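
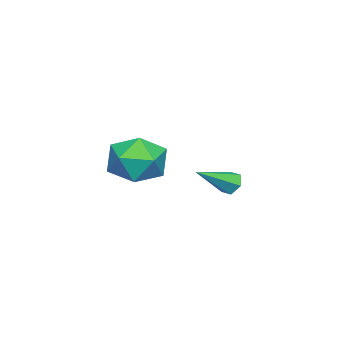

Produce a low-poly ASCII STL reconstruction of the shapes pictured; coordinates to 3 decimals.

solid 
facet normal -0.723 0.488 -0.489
outer loop
vertex -2.365 -0.103 -0.787
vertex -2.744 -0.248 -0.372
vertex -2.44 0.245 -0.329
endloop
endfacet
facet normal 0.848 0.480 -0.226
outer loop
vertex -2.365 -0.103 -0.787
vertex -2.44 0.245 -0.329
vertex -1.436 -1.132 0.512
endloop
endfacet
facet normal -0.723 0.488 -0.489
outer loop
vertex -2.44 0.245 -0.329
vertex -2.744 -0.248 -0.372
vertex -2.819 0.1 0.086
endloop
endfacet
facet normal 0.412 0.675 0.612
outer loop
vertex -2.44 0.245 -0.329
vertex -2.819 0.1 0.086
vertex -1.436 -1.132 0.512
endloop
endfacet
facet normal -0.722 0.489 -0.490
outer loop
vertex -2.819 0.1 0.086
vertex -2.744 -0.248 -0.372
vertex -3.122 -0.392 0.042
endloop
endfacet
facet normal -0.242 0.063 0.968
outer loop
vertex -2.819 0.1 0.086
vertex -3.122 -0.392 0.042
vertex -1.436 -1.132 0.512
endloop
endfacet
facet normal -0.722 0.490 -0.489
outer loop
vertex -3.122 -0.392 0.042
vertex -2.744 -0.248 -0.372
vertex -3.048 -0.74 -0.416
endloop
endfacet
facet normal -0.461 -0.741 0.488
outer loop
vertex -3.122 -0.392 0.042
vertex -3.048 -0.74 -0.416
vertex -1.436 -1.132 0.512
endloop
endfacet
facet normal -0.722 0.490 -0.488
outer loop
vertex -3.048 -0.74 -0.416
vertex -2.744 -0.248 -0.372
vertex -2.669 -0.595 -0.831
endloop
endfacet
facet normal -0.026 -0.936 -0.351
outer loop
vertex -3.048 -0.74 -0.416
vertex -2.669 -0.595 -0.831
vertex -1.436 -1.132 0.512
endloop
endfacet
facet normal -0.722 0.490 -0.488
outer loop
vertex -2.669 -0.595 -0.831
vertex -2.744 -0.248 -0.372
vertex -2.365 -0.103 -0.787
endloop
endfacet
facet normal 0.628 -0.325 -0.707
outer loop
vertex -2.669 -0.595 -0.831
vertex -2.365 -0.103 -0.787
vertex -1.436 -1.132 0.512
endloop
endfacet
facet normal -0.919 0.288 0.270
outer loop
vertex 0.735 -1.804 1.615
vertex 0.909 -2.278 2.714
vertex 1.207 -1.126 2.498
endloop
endfacet
facet normal -0.644 0.733 -0.218
outer loop
vertex 0.735 -1.804 1.615
vertex 1.207 -1.126 2.498
vertex 1.66 -1.061 1.379
endloop
endfacet
facet normal -0.486 0.351 -0.800
outer loop
vertex 0.735 -1.804 1.615
vertex 1.66 -1.061 1.379
vertex 1.64 -2.173 0.903
endloop
endfacet
facet normal -0.663 -0.329 -0.672
outer loop
vertex 0.735 -1.804 1.615
vertex 1.64 -2.173 0.903
vertex 1.176 -2.924 1.728
endloop
endfacet
facet normal -0.930 -0.367 -0.011
outer loop
vertex 0.735 -1.804 1.615
vertex 1.176 -2.924 1.728
vertex 0.909 -2.278 2.714
endloop
endfacet
facet normal -0.036 0.998 0.044
outer loop
vertex 1.66 -1.061 1.379
vertex 1.207 -1.126 2.498
vertex 2.404 -1.076 2.332
endloop
endfacet
facet normal -0.480 0.280 0.832
outer loop
vertex 1.207 -1.126 2.498
vertex 0.909 -2.278 2.714
vertex 1.94 -1.827 3.157
endloop
endfacet
facet normal -0.498 -0.781 0.377
outer loop
vertex 0.909 -2.278 2.714
vertex 1.176 -2.924 1.728
vertex 1.92 -2.939 2.681
endloop
endfacet
facet normal -0.066 -0.719 -0.692
outer loop
vertex 1.176 -2.924 1.728
vertex 1.64 -2.173 0.903
vertex 2.373 -2.874 1.562
endloop
endfacet
facet normal 0.220 0.381 -0.898
outer loop
vertex 1.64 -2.173 0.903
vertex 1.66 -1.061 1.379
vertex 2.671 -1.722 1.346
endloop
endfacet
facet normal 0.663 0.329 0.672
outer loop
vertex 2.845 -2.196 2.445
vertex 2.404 -1.076 2.332
vertex 1.94 -1.827 3.157
endloop
endfacet
facet normal 0.486 -0.351 0.800
outer loop
vertex 2.845 -2.196 2.445
vertex 1.94 -1.827 3.157
vertex 1.92 -2.939 2.681
endloop
endfacet
facet normal 0.644 -0.733 0.218
outer loop
vertex 2.845 -2.196 2.445
vertex 1.92 -2.939 2.681
vertex 2.373 -2.874 1.562
endloop
endfacet
facet normal 0.919 -0.288 -0.270
outer loop
vertex 2.845 -2.196 2.445
vertex 2.373 -2.874 1.562
vertex 2.671 -1.722 1.346
endloop
endfacet
facet normal 0.930 0.367 0.011
outer loop
vertex 2.845 -2.196 2.445
vertex 2.671 -1.722 1.346
vertex 2.404 -1.076 2.332
endloop
endfacet
facet normal 0.066 0.719 0.692
outer loop
vertex 1.94 -1.827 3.157
vertex 2.404 -1.076 2.332
vertex 1.207 -1.126 2.498
endloop
endfacet
facet normal -0.220 -0.381 0.898
outer loop
vertex 1.92 -2.939 2.681
vertex 1.94 -1.827 3.157
vertex 0.909 -2.278 2.714
endloop
endfacet
facet normal 0.036 -0.998 -0.044
outer loop
vertex 2.373 -2.874 1.562
vertex 1.92 -2.939 2.681
vertex 1.176 -2.924 1.728
endloop
endfacet
facet normal 0.480 -0.280 -0.832
outer loop
vertex 2.671 -1.722 1.346
vertex 2.373 -2.874 1.562
vertex 1.64 -2.173 0.903
endloop
endfacet
facet normal 0.498 0.781 -0.377
outer loop
vertex 2.404 -1.076 2.332
vertex 2.671 -1.722 1.346
vertex 1.66 -1.061 1.379
endloop
endfacet

endsolid


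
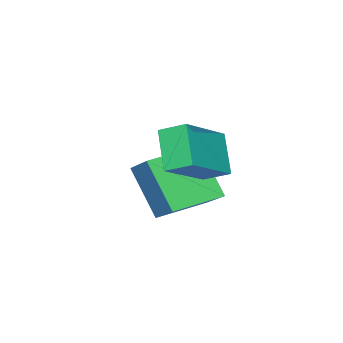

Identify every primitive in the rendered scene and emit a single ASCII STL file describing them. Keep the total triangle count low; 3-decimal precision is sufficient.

solid 
facet normal -0.401 -0.471 0.786
outer loop
vertex 0.441 2.753 4.069
vertex -1.446 2.678 3.062
vertex 0.681 1.907 3.684
endloop
endfacet
facet normal 0.881 0.036 0.471
outer loop
vertex 1.306 2.642 2.458
vertex 0.441 2.753 4.069
vertex 0.681 1.907 3.684
endloop
endfacet
facet normal -0.401 -0.471 0.786
outer loop
vertex 0.681 1.907 3.684
vertex -1.446 2.678 3.062
vertex -1.206 1.832 2.677
endloop
endfacet
facet normal 0.249 -0.881 -0.401
outer loop
vertex -1.206 1.832 2.677
vertex 1.306 2.642 2.458
vertex 0.681 1.907 3.684
endloop
endfacet
facet normal -0.249 0.881 0.401
outer loop
vertex 0.441 2.753 4.069
vertex -0.821 3.413 1.836
vertex -1.446 2.678 3.062
endloop
endfacet
facet normal 0.881 0.036 0.471
outer loop
vertex 1.066 3.488 2.843
vertex 0.441 2.753 4.069
vertex 1.306 2.642 2.458
endloop
endfacet
facet normal -0.249 0.881 0.401
outer loop
vertex 1.066 3.488 2.843
vertex -0.821 3.413 1.836
vertex 0.441 2.753 4.069
endloop
endfacet
facet normal -0.881 -0.036 -0.471
outer loop
vertex -1.446 2.678 3.062
vertex -0.821 3.413 1.836
vertex -1.206 1.832 2.677
endloop
endfacet
facet normal 0.249 -0.881 -0.401
outer loop
vertex -0.581 2.567 1.451
vertex 1.306 2.642 2.458
vertex -1.206 1.832 2.677
endloop
endfacet
facet normal -0.881 -0.036 -0.471
outer loop
vertex -1.206 1.832 2.677
vertex -0.821 3.413 1.836
vertex -0.581 2.567 1.451
endloop
endfacet
facet normal 0.401 0.471 -0.786
outer loop
vertex -0.581 2.567 1.451
vertex 1.066 3.488 2.843
vertex 1.306 2.642 2.458
endloop
endfacet
facet normal 0.401 0.471 -0.786
outer loop
vertex -0.821 3.413 1.836
vertex 1.066 3.488 2.843
vertex -0.581 2.567 1.451
endloop
endfacet
facet normal -0.930 0.345 0.128
outer loop
vertex -2.877 -0.074 1.056
vertex -2.374 0.997 1.822
vertex -2.686 1.083 -0.686
endloop
endfacet
facet normal -0.357 -0.760 -0.544
outer loop
vertex -0.966 0.443 -0.922
vertex -2.877 -0.074 1.056
vertex -2.686 1.083 -0.686
endloop
endfacet
facet normal -0.930 0.345 0.128
outer loop
vertex -2.686 1.083 -0.686
vertex -2.374 0.997 1.822
vertex -2.183 2.154 0.08
endloop
endfacet
facet normal 0.091 0.551 -0.830
outer loop
vertex -2.183 2.154 0.08
vertex -0.966 0.443 -0.922
vertex -2.686 1.083 -0.686
endloop
endfacet
facet normal -0.091 -0.551 0.830
outer loop
vertex -2.877 -0.074 1.056
vertex -0.654 0.357 1.586
vertex -2.374 0.997 1.822
endloop
endfacet
facet normal -0.357 -0.760 -0.544
outer loop
vertex -1.157 -0.714 0.82
vertex -2.877 -0.074 1.056
vertex -0.966 0.443 -0.922
endloop
endfacet
facet normal -0.091 -0.551 0.830
outer loop
vertex -1.157 -0.714 0.82
vertex -0.654 0.357 1.586
vertex -2.877 -0.074 1.056
endloop
endfacet
facet normal 0.357 0.760 0.544
outer loop
vertex -2.374 0.997 1.822
vertex -0.654 0.357 1.586
vertex -2.183 2.154 0.08
endloop
endfacet
facet normal 0.091 0.551 -0.830
outer loop
vertex -0.463 1.514 -0.156
vertex -0.966 0.443 -0.922
vertex -2.183 2.154 0.08
endloop
endfacet
facet normal 0.357 0.760 0.544
outer loop
vertex -2.183 2.154 0.08
vertex -0.654 0.357 1.586
vertex -0.463 1.514 -0.156
endloop
endfacet
facet normal 0.930 -0.345 -0.128
outer loop
vertex -0.463 1.514 -0.156
vertex -1.157 -0.714 0.82
vertex -0.966 0.443 -0.922
endloop
endfacet
facet normal 0.930 -0.345 -0.128
outer loop
vertex -0.654 0.357 1.586
vertex -1.157 -0.714 0.82
vertex -0.463 1.514 -0.156
endloop
endfacet

endsolid


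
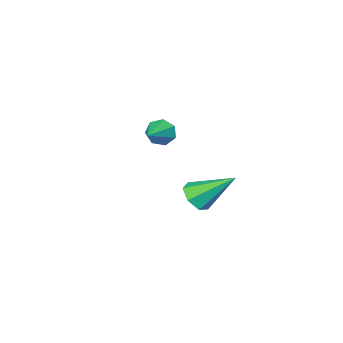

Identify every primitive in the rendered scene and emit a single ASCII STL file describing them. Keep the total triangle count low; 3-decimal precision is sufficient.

solid 
facet normal 0.415 -0.658 -0.629
outer loop
vertex -2.119 1.322 -3.005
vertex -2.536 0.69 -2.619
vertex -2.786 1.163 -3.279
endloop
endfacet
facet normal -0.034 0.899 -0.437
outer loop
vertex -2.119 1.322 -3.005
vertex -2.786 1.163 -3.279
vertex -3.444 2.13 -1.241
endloop
endfacet
facet normal 0.414 -0.658 -0.629
outer loop
vertex -2.786 1.163 -3.279
vertex -2.536 0.69 -2.619
vertex -3.264 0.648 -3.055
endloop
endfacet
facet normal -0.740 0.483 -0.468
outer loop
vertex -2.786 1.163 -3.279
vertex -3.264 0.648 -3.055
vertex -3.444 2.13 -1.241
endloop
endfacet
facet normal 0.415 -0.657 -0.629
outer loop
vertex -3.264 0.648 -3.055
vertex -2.536 0.69 -2.619
vertex -3.194 0.164 -2.503
endloop
endfacet
facet normal -0.991 -0.132 0.010
outer loop
vertex -3.264 0.648 -3.055
vertex -3.194 0.164 -2.503
vertex -3.444 2.13 -1.241
endloop
endfacet
facet normal 0.415 -0.658 -0.629
outer loop
vertex -3.194 0.164 -2.503
vertex -2.536 0.69 -2.619
vertex -2.629 0.076 -2.038
endloop
endfacet
facet normal -0.600 -0.485 0.637
outer loop
vertex -3.194 0.164 -2.503
vertex -2.629 0.076 -2.038
vertex -3.444 2.13 -1.241
endloop
endfacet
facet normal 0.415 -0.658 -0.629
outer loop
vertex -2.629 0.076 -2.038
vertex -2.536 0.69 -2.619
vertex -1.993 0.45 -2.01
endloop
endfacet
facet normal 0.140 -0.309 0.941
outer loop
vertex -2.629 0.076 -2.038
vertex -1.993 0.45 -2.01
vertex -3.444 2.13 -1.241
endloop
endfacet
facet normal 0.415 -0.657 -0.629
outer loop
vertex -1.993 0.45 -2.01
vertex -2.536 0.69 -2.619
vertex -1.767 1.004 -2.44
endloop
endfacet
facet normal 0.672 0.263 0.692
outer loop
vertex -1.993 0.45 -2.01
vertex -1.767 1.004 -2.44
vertex -3.444 2.13 -1.241
endloop
endfacet
facet normal 0.415 -0.658 -0.629
outer loop
vertex -1.767 1.004 -2.44
vertex -2.536 0.69 -2.619
vertex -2.119 1.322 -3.005
endloop
endfacet
facet normal 0.594 0.800 0.080
outer loop
vertex -1.767 1.004 -2.44
vertex -2.119 1.322 -3.005
vertex -3.444 2.13 -1.241
endloop
endfacet
facet normal -0.849 -0.430 -0.306
outer loop
vertex 1.18 2.135 2.336
vertex 0.878 2.328 2.902
vertex 0.922 2.656 2.319
endloop
endfacet
facet normal 0.585 0.264 -0.767
outer loop
vertex 1.18 2.135 2.336
vertex 0.922 2.656 2.319
vertex 2.142 2.972 3.358
endloop
endfacet
facet normal -0.848 -0.432 -0.307
outer loop
vertex 0.922 2.656 2.319
vertex 0.878 2.328 2.902
vertex 0.63 2.93 2.741
endloop
endfacet
facet normal 0.162 0.875 -0.456
outer loop
vertex 0.922 2.656 2.319
vertex 0.63 2.93 2.741
vertex 2.142 2.972 3.358
endloop
endfacet
facet normal -0.849 -0.431 -0.306
outer loop
vertex 0.63 2.93 2.741
vertex 0.878 2.328 2.902
vertex 0.525 2.751 3.284
endloop
endfacet
facet normal -0.143 0.948 0.285
outer loop
vertex 0.63 2.93 2.741
vertex 0.525 2.751 3.284
vertex 2.142 2.972 3.358
endloop
endfacet
facet normal -0.848 -0.432 -0.305
outer loop
vertex 0.525 2.751 3.284
vertex 0.878 2.328 2.902
vertex 0.686 2.254 3.54
endloop
endfacet
facet normal -0.100 0.430 0.897
outer loop
vertex 0.525 2.751 3.284
vertex 0.686 2.254 3.54
vertex 2.142 2.972 3.358
endloop
endfacet
facet normal -0.849 -0.431 -0.305
outer loop
vertex 0.686 2.254 3.54
vertex 0.878 2.328 2.902
vertex 0.991 1.813 3.315
endloop
endfacet
facet normal 0.259 -0.291 0.921
outer loop
vertex 0.686 2.254 3.54
vertex 0.991 1.813 3.315
vertex 2.142 2.972 3.358
endloop
endfacet
facet normal -0.849 -0.431 -0.306
outer loop
vertex 0.991 1.813 3.315
vertex 0.878 2.328 2.902
vertex 1.211 1.76 2.779
endloop
endfacet
facet normal 0.662 -0.670 0.338
outer loop
vertex 0.991 1.813 3.315
vertex 1.211 1.76 2.779
vertex 2.142 2.972 3.358
endloop
endfacet
facet normal -0.849 -0.431 -0.306
outer loop
vertex 1.211 1.76 2.779
vertex 0.878 2.328 2.902
vertex 1.18 2.135 2.336
endloop
endfacet
facet normal 0.807 -0.422 -0.414
outer loop
vertex 1.211 1.76 2.779
vertex 1.18 2.135 2.336
vertex 2.142 2.972 3.358
endloop
endfacet

endsolid


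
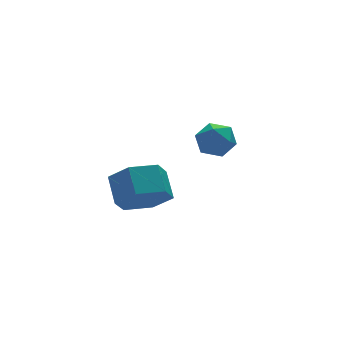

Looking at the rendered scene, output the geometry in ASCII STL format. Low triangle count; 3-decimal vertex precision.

solid 
facet normal -0.439 0.848 0.297
outer loop
vertex 0.868 -0.056 1.2
vertex 0.379 -0.475 1.673
vertex 1.078 -0.212 1.955
endloop
endfacet
facet normal 0.246 0.961 0.130
outer loop
vertex 0.868 -0.056 1.2
vertex 1.078 -0.212 1.955
vertex 1.619 -0.271 1.37
endloop
endfacet
facet normal 0.343 0.762 -0.549
outer loop
vertex 0.868 -0.056 1.2
vertex 1.619 -0.271 1.37
vertex 1.253 -0.571 0.725
endloop
endfacet
facet normal -0.283 0.527 -0.801
outer loop
vertex 0.868 -0.056 1.2
vertex 1.253 -0.571 0.725
vertex 0.487 -0.697 0.913
endloop
endfacet
facet normal -0.766 0.580 -0.278
outer loop
vertex 0.868 -0.056 1.2
vertex 0.487 -0.697 0.913
vertex 0.379 -0.475 1.673
endloop
endfacet
facet normal 0.646 0.537 0.543
outer loop
vertex 1.619 -0.271 1.37
vertex 1.078 -0.212 1.955
vertex 1.593 -0.823 1.947
endloop
endfacet
facet normal -0.462 0.356 0.813
outer loop
vertex 1.078 -0.212 1.955
vertex 0.379 -0.475 1.673
vertex 0.827 -0.949 2.135
endloop
endfacet
facet normal -0.990 -0.077 -0.118
outer loop
vertex 0.379 -0.475 1.673
vertex 0.487 -0.697 0.913
vertex 0.461 -1.249 1.49
endloop
endfacet
facet normal -0.210 -0.164 -0.964
outer loop
vertex 0.487 -0.697 0.913
vertex 1.253 -0.571 0.725
vertex 1.002 -1.308 0.905
endloop
endfacet
facet normal 0.802 0.216 -0.556
outer loop
vertex 1.253 -0.571 0.725
vertex 1.619 -0.271 1.37
vertex 1.701 -1.045 1.187
endloop
endfacet
facet normal 0.283 -0.527 0.801
outer loop
vertex 1.212 -1.464 1.66
vertex 1.593 -0.823 1.947
vertex 0.827 -0.949 2.135
endloop
endfacet
facet normal -0.343 -0.762 0.549
outer loop
vertex 1.212 -1.464 1.66
vertex 0.827 -0.949 2.135
vertex 0.461 -1.249 1.49
endloop
endfacet
facet normal -0.246 -0.961 -0.130
outer loop
vertex 1.212 -1.464 1.66
vertex 0.461 -1.249 1.49
vertex 1.002 -1.308 0.905
endloop
endfacet
facet normal 0.439 -0.848 -0.297
outer loop
vertex 1.212 -1.464 1.66
vertex 1.002 -1.308 0.905
vertex 1.701 -1.045 1.187
endloop
endfacet
facet normal 0.766 -0.580 0.278
outer loop
vertex 1.212 -1.464 1.66
vertex 1.701 -1.045 1.187
vertex 1.593 -0.823 1.947
endloop
endfacet
facet normal 0.210 0.164 0.964
outer loop
vertex 0.827 -0.949 2.135
vertex 1.593 -0.823 1.947
vertex 1.078 -0.212 1.955
endloop
endfacet
facet normal -0.802 -0.216 0.556
outer loop
vertex 0.461 -1.249 1.49
vertex 0.827 -0.949 2.135
vertex 0.379 -0.475 1.673
endloop
endfacet
facet normal -0.646 -0.537 -0.543
outer loop
vertex 1.002 -1.308 0.905
vertex 0.461 -1.249 1.49
vertex 0.487 -0.697 0.913
endloop
endfacet
facet normal 0.462 -0.356 -0.813
outer loop
vertex 1.701 -1.045 1.187
vertex 1.002 -1.308 0.905
vertex 1.253 -0.571 0.725
endloop
endfacet
facet normal 0.990 0.077 0.118
outer loop
vertex 1.593 -0.823 1.947
vertex 1.701 -1.045 1.187
vertex 1.619 -0.271 1.37
endloop
endfacet
facet normal -0.170 -0.796 -0.581
outer loop
vertex -2.394 -2.81 0.282
vertex -2.909 -3.241 1.023
vertex -3.379 -2.657 0.361
endloop
endfacet
facet normal 0.026 0.586 -0.810
outer loop
vertex -2.394 -2.81 0.282
vertex -3.379 -2.657 0.361
vertex -2.196 -1.887 0.957
endloop
endfacet
facet normal 0.026 0.586 -0.810
outer loop
vertex -2.196 -1.887 0.957
vertex -3.379 -2.657 0.361
vertex -3.181 -1.734 1.036
endloop
endfacet
facet normal 0.170 0.795 0.582
outer loop
vertex -2.196 -1.887 0.957
vertex -3.181 -1.734 1.036
vertex -2.711 -2.319 1.697
endloop
endfacet
facet normal -0.170 -0.796 -0.581
outer loop
vertex -3.379 -2.657 0.361
vertex -2.909 -3.241 1.023
vertex -3.894 -3.088 1.102
endloop
endfacet
facet normal -0.840 0.426 -0.336
outer loop
vertex -3.379 -2.657 0.361
vertex -3.894 -3.088 1.102
vertex -3.181 -1.734 1.036
endloop
endfacet
facet normal -0.840 0.426 -0.336
outer loop
vertex -3.181 -1.734 1.036
vertex -3.894 -3.088 1.102
vertex -3.696 -2.165 1.777
endloop
endfacet
facet normal 0.172 0.795 0.582
outer loop
vertex -3.181 -1.734 1.036
vertex -3.696 -2.165 1.777
vertex -2.711 -2.319 1.697
endloop
endfacet
facet normal -0.170 -0.795 -0.582
outer loop
vertex -3.894 -3.088 1.102
vertex -2.909 -3.241 1.023
vertex -3.424 -3.673 1.763
endloop
endfacet
facet normal -0.866 -0.161 0.474
outer loop
vertex -3.894 -3.088 1.102
vertex -3.424 -3.673 1.763
vertex -3.696 -2.165 1.777
endloop
endfacet
facet normal -0.866 -0.161 0.474
outer loop
vertex -3.696 -2.165 1.777
vertex -3.424 -3.673 1.763
vertex -3.226 -2.75 2.438
endloop
endfacet
facet normal 0.172 0.795 0.582
outer loop
vertex -3.696 -2.165 1.777
vertex -3.226 -2.75 2.438
vertex -2.711 -2.319 1.697
endloop
endfacet
facet normal -0.170 -0.795 -0.582
outer loop
vertex -3.424 -3.673 1.763
vertex -2.909 -3.241 1.023
vertex -2.439 -3.826 1.684
endloop
endfacet
facet normal -0.026 -0.586 0.810
outer loop
vertex -3.424 -3.673 1.763
vertex -2.439 -3.826 1.684
vertex -3.226 -2.75 2.438
endloop
endfacet
facet normal -0.026 -0.586 0.810
outer loop
vertex -3.226 -2.75 2.438
vertex -2.439 -3.826 1.684
vertex -2.241 -2.903 2.359
endloop
endfacet
facet normal 0.170 0.796 0.581
outer loop
vertex -3.226 -2.75 2.438
vertex -2.241 -2.903 2.359
vertex -2.711 -2.319 1.697
endloop
endfacet
facet normal -0.172 -0.795 -0.582
outer loop
vertex -2.439 -3.826 1.684
vertex -2.909 -3.241 1.023
vertex -1.924 -3.395 0.943
endloop
endfacet
facet normal 0.840 -0.426 0.336
outer loop
vertex -2.439 -3.826 1.684
vertex -1.924 -3.395 0.943
vertex -2.241 -2.903 2.359
endloop
endfacet
facet normal 0.840 -0.426 0.336
outer loop
vertex -2.241 -2.903 2.359
vertex -1.924 -3.395 0.943
vertex -1.726 -2.472 1.618
endloop
endfacet
facet normal 0.170 0.796 0.581
outer loop
vertex -2.241 -2.903 2.359
vertex -1.726 -2.472 1.618
vertex -2.711 -2.319 1.697
endloop
endfacet
facet normal -0.172 -0.795 -0.582
outer loop
vertex -1.924 -3.395 0.943
vertex -2.909 -3.241 1.023
vertex -2.394 -2.81 0.282
endloop
endfacet
facet normal 0.866 0.161 -0.474
outer loop
vertex -1.924 -3.395 0.943
vertex -2.394 -2.81 0.282
vertex -1.726 -2.472 1.618
endloop
endfacet
facet normal 0.866 0.161 -0.474
outer loop
vertex -1.726 -2.472 1.618
vertex -2.394 -2.81 0.282
vertex -2.196 -1.887 0.957
endloop
endfacet
facet normal 0.170 0.795 0.582
outer loop
vertex -1.726 -2.472 1.618
vertex -2.196 -1.887 0.957
vertex -2.711 -2.319 1.697
endloop
endfacet

endsolid


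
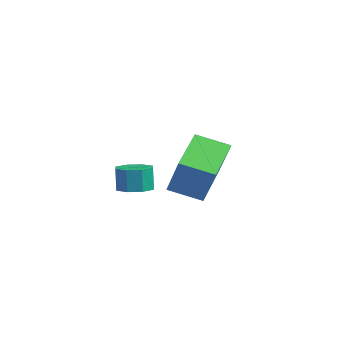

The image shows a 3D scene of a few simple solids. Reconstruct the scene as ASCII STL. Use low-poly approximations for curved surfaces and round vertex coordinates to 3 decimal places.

solid 
facet normal 0.156 -0.063 -0.986
outer loop
vertex -3.223 -1.32 -4.43
vertex -3.8 -1.763 -4.493
vertex -3.698 -1.04 -4.523
endloop
endfacet
facet normal 0.504 0.863 0.024
outer loop
vertex -3.223 -1.32 -4.43
vertex -3.698 -1.04 -4.523
vertex -3.382 -1.255 -3.425
endloop
endfacet
facet normal 0.504 0.863 0.024
outer loop
vertex -3.382 -1.255 -3.425
vertex -3.698 -1.04 -4.523
vertex -3.857 -0.975 -3.518
endloop
endfacet
facet normal -0.155 0.064 0.986
outer loop
vertex -3.382 -1.255 -3.425
vertex -3.857 -0.975 -3.518
vertex -3.96 -1.697 -3.487
endloop
endfacet
facet normal 0.157 -0.063 -0.986
outer loop
vertex -3.698 -1.04 -4.523
vertex -3.8 -1.763 -4.493
vertex -4.233 -1.184 -4.599
endloop
endfacet
facet normal -0.245 0.964 -0.101
outer loop
vertex -3.698 -1.04 -4.523
vertex -4.233 -1.184 -4.599
vertex -3.857 -0.975 -3.518
endloop
endfacet
facet normal -0.245 0.964 -0.101
outer loop
vertex -3.857 -0.975 -3.518
vertex -4.233 -1.184 -4.599
vertex -4.392 -1.119 -3.593
endloop
endfacet
facet normal -0.156 0.065 0.986
outer loop
vertex -3.857 -0.975 -3.518
vertex -4.392 -1.119 -3.593
vertex -3.96 -1.697 -3.487
endloop
endfacet
facet normal 0.156 -0.064 -0.986
outer loop
vertex -4.233 -1.184 -4.599
vertex -3.8 -1.763 -4.493
vertex -4.514 -1.666 -4.612
endloop
endfacet
facet normal -0.850 0.500 -0.167
outer loop
vertex -4.233 -1.184 -4.599
vertex -4.514 -1.666 -4.612
vertex -4.392 -1.119 -3.593
endloop
endfacet
facet normal -0.850 0.500 -0.167
outer loop
vertex -4.392 -1.119 -3.593
vertex -4.514 -1.666 -4.612
vertex -4.673 -1.601 -3.606
endloop
endfacet
facet normal -0.156 0.064 0.986
outer loop
vertex -4.392 -1.119 -3.593
vertex -4.673 -1.601 -3.606
vertex -3.96 -1.697 -3.487
endloop
endfacet
facet normal 0.155 -0.065 -0.986
outer loop
vertex -4.514 -1.666 -4.612
vertex -3.8 -1.763 -4.493
vertex -4.378 -2.205 -4.555
endloop
endfacet
facet normal -0.957 -0.256 -0.135
outer loop
vertex -4.514 -1.666 -4.612
vertex -4.378 -2.205 -4.555
vertex -4.673 -1.601 -3.606
endloop
endfacet
facet normal -0.957 -0.256 -0.135
outer loop
vertex -4.673 -1.601 -3.606
vertex -4.378 -2.205 -4.555
vertex -4.537 -2.14 -3.55
endloop
endfacet
facet normal -0.156 0.063 0.986
outer loop
vertex -4.673 -1.601 -3.606
vertex -4.537 -2.14 -3.55
vertex -3.96 -1.697 -3.487
endloop
endfacet
facet normal 0.155 -0.064 -0.986
outer loop
vertex -4.378 -2.205 -4.555
vertex -3.8 -1.763 -4.493
vertex -3.903 -2.485 -4.462
endloop
endfacet
facet normal -0.504 -0.863 -0.024
outer loop
vertex -4.378 -2.205 -4.555
vertex -3.903 -2.485 -4.462
vertex -4.537 -2.14 -3.55
endloop
endfacet
facet normal -0.504 -0.863 -0.024
outer loop
vertex -4.537 -2.14 -3.55
vertex -3.903 -2.485 -4.462
vertex -4.062 -2.42 -3.457
endloop
endfacet
facet normal -0.156 0.063 0.986
outer loop
vertex -4.537 -2.14 -3.55
vertex -4.062 -2.42 -3.457
vertex -3.96 -1.697 -3.487
endloop
endfacet
facet normal 0.156 -0.065 -0.986
outer loop
vertex -3.903 -2.485 -4.462
vertex -3.8 -1.763 -4.493
vertex -3.368 -2.341 -4.387
endloop
endfacet
facet normal 0.245 -0.964 0.101
outer loop
vertex -3.903 -2.485 -4.462
vertex -3.368 -2.341 -4.387
vertex -4.062 -2.42 -3.457
endloop
endfacet
facet normal 0.245 -0.964 0.101
outer loop
vertex -4.062 -2.42 -3.457
vertex -3.368 -2.341 -4.387
vertex -3.527 -2.276 -3.381
endloop
endfacet
facet normal -0.157 0.063 0.986
outer loop
vertex -4.062 -2.42 -3.457
vertex -3.527 -2.276 -3.381
vertex -3.96 -1.697 -3.487
endloop
endfacet
facet normal 0.156 -0.064 -0.986
outer loop
vertex -3.368 -2.341 -4.387
vertex -3.8 -1.763 -4.493
vertex -3.087 -1.859 -4.374
endloop
endfacet
facet normal 0.850 -0.500 0.167
outer loop
vertex -3.368 -2.341 -4.387
vertex -3.087 -1.859 -4.374
vertex -3.527 -2.276 -3.381
endloop
endfacet
facet normal 0.850 -0.500 0.167
outer loop
vertex -3.527 -2.276 -3.381
vertex -3.087 -1.859 -4.374
vertex -3.246 -1.794 -3.368
endloop
endfacet
facet normal -0.156 0.064 0.986
outer loop
vertex -3.527 -2.276 -3.381
vertex -3.246 -1.794 -3.368
vertex -3.96 -1.697 -3.487
endloop
endfacet
facet normal 0.156 -0.063 -0.986
outer loop
vertex -3.087 -1.859 -4.374
vertex -3.8 -1.763 -4.493
vertex -3.223 -1.32 -4.43
endloop
endfacet
facet normal 0.957 0.256 0.135
outer loop
vertex -3.087 -1.859 -4.374
vertex -3.223 -1.32 -4.43
vertex -3.246 -1.794 -3.368
endloop
endfacet
facet normal 0.957 0.256 0.135
outer loop
vertex -3.246 -1.794 -3.368
vertex -3.223 -1.32 -4.43
vertex -3.382 -1.255 -3.425
endloop
endfacet
facet normal -0.155 0.065 0.986
outer loop
vertex -3.246 -1.794 -3.368
vertex -3.382 -1.255 -3.425
vertex -3.96 -1.697 -3.487
endloop
endfacet
facet normal -0.606 0.712 0.355
outer loop
vertex -0.857 -1.089 -1.024
vertex -0.004 -0.142 -1.469
vertex -1.694 -1.046 -2.538
endloop
endfacet
facet normal -0.632 -0.702 0.329
outer loop
vertex -0.476 -2.478 -3.251
vertex -0.857 -1.089 -1.024
vertex -1.694 -1.046 -2.538
endloop
endfacet
facet normal -0.606 0.712 0.355
outer loop
vertex -1.694 -1.046 -2.538
vertex -0.004 -0.142 -1.469
vertex -0.841 -0.099 -2.982
endloop
endfacet
facet normal -0.483 0.025 -0.875
outer loop
vertex -0.841 -0.099 -2.982
vertex -0.476 -2.478 -3.251
vertex -1.694 -1.046 -2.538
endloop
endfacet
facet normal 0.484 -0.024 0.875
outer loop
vertex -0.857 -1.089 -1.024
vertex 1.214 -1.574 -2.182
vertex -0.004 -0.142 -1.469
endloop
endfacet
facet normal -0.632 -0.702 0.330
outer loop
vertex 0.361 -2.521 -1.738
vertex -0.857 -1.089 -1.024
vertex -0.476 -2.478 -3.251
endloop
endfacet
facet normal 0.483 -0.025 0.875
outer loop
vertex 0.361 -2.521 -1.738
vertex 1.214 -1.574 -2.182
vertex -0.857 -1.089 -1.024
endloop
endfacet
facet normal 0.632 0.702 -0.330
outer loop
vertex -0.004 -0.142 -1.469
vertex 1.214 -1.574 -2.182
vertex -0.841 -0.099 -2.982
endloop
endfacet
facet normal -0.484 0.025 -0.875
outer loop
vertex 0.377 -1.531 -3.696
vertex -0.476 -2.478 -3.251
vertex -0.841 -0.099 -2.982
endloop
endfacet
facet normal 0.632 0.702 -0.329
outer loop
vertex -0.841 -0.099 -2.982
vertex 1.214 -1.574 -2.182
vertex 0.377 -1.531 -3.696
endloop
endfacet
facet normal 0.605 -0.712 -0.355
outer loop
vertex 0.377 -1.531 -3.696
vertex 0.361 -2.521 -1.738
vertex -0.476 -2.478 -3.251
endloop
endfacet
facet normal 0.606 -0.712 -0.355
outer loop
vertex 1.214 -1.574 -2.182
vertex 0.361 -2.521 -1.738
vertex 0.377 -1.531 -3.696
endloop
endfacet

endsolid


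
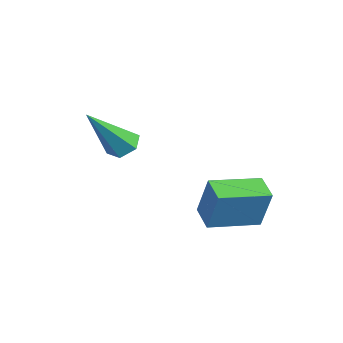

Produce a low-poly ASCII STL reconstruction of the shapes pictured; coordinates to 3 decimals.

solid 
facet normal -0.966 0.099 0.238
outer loop
vertex -0.414 -0.998 1.384
vertex -0.311 0.552 1.155
vertex -0.751 -1.167 0.088
endloop
endfacet
facet normal -0.066 -0.987 0.146
outer loop
vertex 0.071 -1.252 -0.115
vertex -0.414 -0.998 1.384
vertex -0.751 -1.167 0.088
endloop
endfacet
facet normal -0.966 0.100 0.237
outer loop
vertex -0.751 -1.167 0.088
vertex -0.311 0.552 1.155
vertex -0.647 0.383 -0.142
endloop
endfacet
facet normal -0.250 -0.126 -0.960
outer loop
vertex -0.647 0.383 -0.142
vertex 0.071 -1.252 -0.115
vertex -0.751 -1.167 0.088
endloop
endfacet
facet normal 0.250 0.125 0.960
outer loop
vertex -0.414 -0.998 1.384
vertex 0.511 0.467 0.952
vertex -0.311 0.552 1.155
endloop
endfacet
facet normal -0.066 -0.987 0.146
outer loop
vertex 0.407 -1.083 1.182
vertex -0.414 -0.998 1.384
vertex 0.071 -1.252 -0.115
endloop
endfacet
facet normal 0.249 0.126 0.960
outer loop
vertex 0.407 -1.083 1.182
vertex 0.511 0.467 0.952
vertex -0.414 -0.998 1.384
endloop
endfacet
facet normal 0.066 0.987 -0.146
outer loop
vertex -0.311 0.552 1.155
vertex 0.511 0.467 0.952
vertex -0.647 0.383 -0.142
endloop
endfacet
facet normal -0.249 -0.125 -0.960
outer loop
vertex 0.174 0.298 -0.344
vertex 0.071 -1.252 -0.115
vertex -0.647 0.383 -0.142
endloop
endfacet
facet normal 0.066 0.987 -0.146
outer loop
vertex -0.647 0.383 -0.142
vertex 0.511 0.467 0.952
vertex 0.174 0.298 -0.344
endloop
endfacet
facet normal 0.966 -0.099 -0.237
outer loop
vertex 0.174 0.298 -0.344
vertex 0.407 -1.083 1.182
vertex 0.071 -1.252 -0.115
endloop
endfacet
facet normal 0.966 -0.100 -0.238
outer loop
vertex 0.511 0.467 0.952
vertex 0.407 -1.083 1.182
vertex 0.174 0.298 -0.344
endloop
endfacet
facet normal -0.107 0.595 -0.797
outer loop
vertex -1.532 -3.075 2.16
vertex -1.931 -2.811 2.411
vertex -1.421 -2.644 2.467
endloop
endfacet
facet normal 0.970 -0.243 -0.009
outer loop
vertex -1.532 -3.075 2.16
vertex -1.421 -2.644 2.467
vertex -1.729 -3.929 3.909
endloop
endfacet
facet normal -0.107 0.594 -0.798
outer loop
vertex -1.421 -2.644 2.467
vertex -1.931 -2.811 2.411
vertex -1.82 -2.38 2.717
endloop
endfacet
facet normal 0.671 0.476 0.568
outer loop
vertex -1.421 -2.644 2.467
vertex -1.82 -2.38 2.717
vertex -1.729 -3.929 3.909
endloop
endfacet
facet normal -0.109 0.594 -0.797
outer loop
vertex -1.82 -2.38 2.717
vertex -1.931 -2.811 2.411
vertex -2.33 -2.547 2.662
endloop
endfacet
facet normal -0.272 0.577 0.770
outer loop
vertex -1.82 -2.38 2.717
vertex -2.33 -2.547 2.662
vertex -1.729 -3.929 3.909
endloop
endfacet
facet normal -0.108 0.594 -0.797
outer loop
vertex -2.33 -2.547 2.662
vertex -1.931 -2.811 2.411
vertex -2.442 -2.978 2.356
endloop
endfacet
facet normal -0.918 -0.042 0.395
outer loop
vertex -2.33 -2.547 2.662
vertex -2.442 -2.978 2.356
vertex -1.729 -3.929 3.909
endloop
endfacet
facet normal -0.109 0.595 -0.796
outer loop
vertex -2.442 -2.978 2.356
vertex -1.931 -2.811 2.411
vertex -2.043 -3.241 2.105
endloop
endfacet
facet normal -0.619 -0.764 -0.184
outer loop
vertex -2.442 -2.978 2.356
vertex -2.043 -3.241 2.105
vertex -1.729 -3.929 3.909
endloop
endfacet
facet normal -0.108 0.595 -0.797
outer loop
vertex -2.043 -3.241 2.105
vertex -1.931 -2.811 2.411
vertex -1.532 -3.075 2.16
endloop
endfacet
facet normal 0.322 -0.864 -0.386
outer loop
vertex -2.043 -3.241 2.105
vertex -1.532 -3.075 2.16
vertex -1.729 -3.929 3.909
endloop
endfacet

endsolid


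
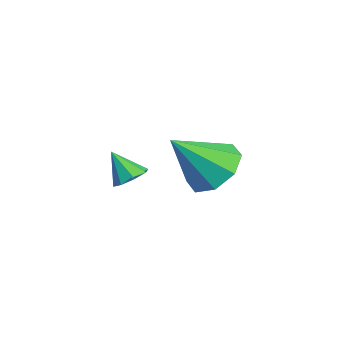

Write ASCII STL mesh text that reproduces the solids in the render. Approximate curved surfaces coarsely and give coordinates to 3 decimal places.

solid 
facet normal 0.411 0.421 -0.809
outer loop
vertex 1.627 -2.593 1.502
vertex 1.34 -2.955 1.168
vertex 1.236 -2.438 1.384
endloop
endfacet
facet normal -0.026 0.563 0.826
outer loop
vertex 1.627 -2.593 1.502
vertex 1.236 -2.438 1.384
vertex 0.9 -3.405 2.032
endloop
endfacet
facet normal 0.413 0.421 -0.808
outer loop
vertex 1.236 -2.438 1.384
vertex 1.34 -2.955 1.168
vertex 0.907 -2.585 1.139
endloop
endfacet
facet normal -0.639 0.569 0.517
outer loop
vertex 1.236 -2.438 1.384
vertex 0.907 -2.585 1.139
vertex 0.9 -3.405 2.032
endloop
endfacet
facet normal 0.413 0.420 -0.808
outer loop
vertex 0.907 -2.585 1.139
vertex 1.34 -2.955 1.168
vertex 0.831 -2.949 0.911
endloop
endfacet
facet normal -0.984 0.134 0.115
outer loop
vertex 0.907 -2.585 1.139
vertex 0.831 -2.949 0.911
vertex 0.9 -3.405 2.032
endloop
endfacet
facet normal 0.413 0.422 -0.807
outer loop
vertex 0.831 -2.949 0.911
vertex 1.34 -2.955 1.168
vertex 1.054 -3.316 0.833
endloop
endfacet
facet normal -0.859 -0.491 -0.147
outer loop
vertex 0.831 -2.949 0.911
vertex 1.054 -3.316 0.833
vertex 0.9 -3.405 2.032
endloop
endfacet
facet normal 0.413 0.422 -0.807
outer loop
vertex 1.054 -3.316 0.833
vertex 1.34 -2.955 1.168
vertex 1.444 -3.472 0.951
endloop
endfacet
facet normal -0.339 -0.934 -0.113
outer loop
vertex 1.054 -3.316 0.833
vertex 1.444 -3.472 0.951
vertex 0.9 -3.405 2.032
endloop
endfacet
facet normal 0.412 0.422 -0.808
outer loop
vertex 1.444 -3.472 0.951
vertex 1.34 -2.955 1.168
vertex 1.773 -3.324 1.196
endloop
endfacet
facet normal 0.276 -0.941 0.197
outer loop
vertex 1.444 -3.472 0.951
vertex 1.773 -3.324 1.196
vertex 0.9 -3.405 2.032
endloop
endfacet
facet normal 0.411 0.421 -0.809
outer loop
vertex 1.773 -3.324 1.196
vertex 1.34 -2.955 1.168
vertex 1.849 -2.96 1.424
endloop
endfacet
facet normal 0.621 -0.505 0.599
outer loop
vertex 1.773 -3.324 1.196
vertex 1.849 -2.96 1.424
vertex 0.9 -3.405 2.032
endloop
endfacet
facet normal 0.411 0.421 -0.809
outer loop
vertex 1.849 -2.96 1.424
vertex 1.34 -2.955 1.168
vertex 1.627 -2.593 1.502
endloop
endfacet
facet normal 0.496 0.117 0.860
outer loop
vertex 1.849 -2.96 1.424
vertex 1.627 -2.593 1.502
vertex 0.9 -3.405 2.032
endloop
endfacet
facet normal -0.056 0.682 -0.729
outer loop
vertex -0.976 0.093 -1.135
vertex -1.987 0.329 -0.836
vertex -1.006 0.695 -0.569
endloop
endfacet
facet normal 0.919 -0.244 0.308
outer loop
vertex -0.976 0.093 -1.135
vertex -1.006 0.695 -0.569
vertex -1.873 -1.049 0.636
endloop
endfacet
facet normal -0.056 0.682 -0.729
outer loop
vertex -1.006 0.695 -0.569
vertex -1.987 0.329 -0.836
vertex -1.61 1.082 -0.16
endloop
endfacet
facet normal 0.634 0.201 0.747
outer loop
vertex -1.006 0.695 -0.569
vertex -1.61 1.082 -0.16
vertex -1.873 -1.049 0.636
endloop
endfacet
facet normal -0.056 0.682 -0.729
outer loop
vertex -1.61 1.082 -0.16
vertex -1.987 0.329 -0.836
vertex -2.435 1.029 -0.146
endloop
endfacet
facet normal -0.007 0.351 0.936
outer loop
vertex -1.61 1.082 -0.16
vertex -2.435 1.029 -0.146
vertex -1.873 -1.049 0.636
endloop
endfacet
facet normal -0.056 0.682 -0.729
outer loop
vertex -2.435 1.029 -0.146
vertex -1.987 0.329 -0.836
vertex -2.997 0.566 -0.536
endloop
endfacet
facet normal -0.630 0.118 0.767
outer loop
vertex -2.435 1.029 -0.146
vertex -2.997 0.566 -0.536
vertex -1.873 -1.049 0.636
endloop
endfacet
facet normal -0.056 0.682 -0.729
outer loop
vertex -2.997 0.566 -0.536
vertex -1.987 0.329 -0.836
vertex -2.968 -0.036 -1.102
endloop
endfacet
facet normal -0.870 -0.360 0.338
outer loop
vertex -2.997 0.566 -0.536
vertex -2.968 -0.036 -1.102
vertex -1.873 -1.049 0.636
endloop
endfacet
facet normal -0.056 0.682 -0.729
outer loop
vertex -2.968 -0.036 -1.102
vertex -1.987 0.329 -0.836
vertex -2.364 -0.424 -1.512
endloop
endfacet
facet normal -0.585 -0.805 -0.100
outer loop
vertex -2.968 -0.036 -1.102
vertex -2.364 -0.424 -1.512
vertex -1.873 -1.049 0.636
endloop
endfacet
facet normal -0.057 0.683 -0.729
outer loop
vertex -2.364 -0.424 -1.512
vertex -1.987 0.329 -0.836
vertex -1.539 -0.37 -1.526
endloop
endfacet
facet normal 0.058 -0.955 -0.291
outer loop
vertex -2.364 -0.424 -1.512
vertex -1.539 -0.37 -1.526
vertex -1.873 -1.049 0.636
endloop
endfacet
facet normal -0.056 0.683 -0.728
outer loop
vertex -1.539 -0.37 -1.526
vertex -1.987 0.329 -0.836
vertex -0.976 0.093 -1.135
endloop
endfacet
facet normal 0.680 -0.723 -0.122
outer loop
vertex -1.539 -0.37 -1.526
vertex -0.976 0.093 -1.135
vertex -1.873 -1.049 0.636
endloop
endfacet

endsolid


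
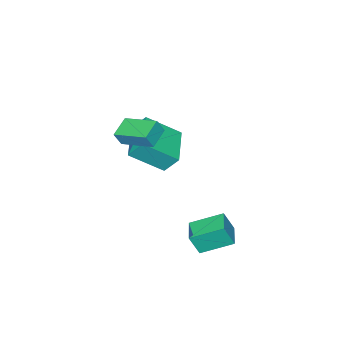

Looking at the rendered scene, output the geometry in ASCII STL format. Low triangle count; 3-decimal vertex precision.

solid 
facet normal -0.624 0.663 0.413
outer loop
vertex -2.504 1.213 -2.745
vertex -1.59 2.079 -2.753
vertex -2.856 1.574 -3.856
endloop
endfacet
facet normal -0.726 -0.688 0.006
outer loop
vertex -1.75 0.401 -4.587
vertex -2.504 1.213 -2.745
vertex -2.856 1.574 -3.856
endloop
endfacet
facet normal -0.624 0.663 0.413
outer loop
vertex -2.856 1.574 -3.856
vertex -1.59 2.079 -2.753
vertex -1.942 2.44 -3.864
endloop
endfacet
facet normal -0.288 0.296 -0.911
outer loop
vertex -1.942 2.44 -3.864
vertex -1.75 0.401 -4.587
vertex -2.856 1.574 -3.856
endloop
endfacet
facet normal 0.288 -0.296 0.911
outer loop
vertex -2.504 1.213 -2.745
vertex -0.484 0.906 -3.484
vertex -1.59 2.079 -2.753
endloop
endfacet
facet normal -0.726 -0.688 0.006
outer loop
vertex -1.398 0.04 -3.476
vertex -2.504 1.213 -2.745
vertex -1.75 0.401 -4.587
endloop
endfacet
facet normal 0.288 -0.296 0.911
outer loop
vertex -1.398 0.04 -3.476
vertex -0.484 0.906 -3.484
vertex -2.504 1.213 -2.745
endloop
endfacet
facet normal 0.726 0.688 -0.006
outer loop
vertex -1.59 2.079 -2.753
vertex -0.484 0.906 -3.484
vertex -1.942 2.44 -3.864
endloop
endfacet
facet normal -0.288 0.296 -0.911
outer loop
vertex -0.836 1.267 -4.595
vertex -1.75 0.401 -4.587
vertex -1.942 2.44 -3.864
endloop
endfacet
facet normal 0.726 0.688 -0.006
outer loop
vertex -1.942 2.44 -3.864
vertex -0.484 0.906 -3.484
vertex -0.836 1.267 -4.595
endloop
endfacet
facet normal 0.624 -0.663 -0.413
outer loop
vertex -0.836 1.267 -4.595
vertex -1.398 0.04 -3.476
vertex -1.75 0.401 -4.587
endloop
endfacet
facet normal 0.624 -0.663 -0.413
outer loop
vertex -0.484 0.906 -3.484
vertex -1.398 0.04 -3.476
vertex -0.836 1.267 -4.595
endloop
endfacet
facet normal -0.903 -0.286 0.322
outer loop
vertex -0.608 -3.304 2.698
vertex -0.962 -1.581 3.239
vertex -0.924 -3.137 1.96
endloop
endfacet
facet normal 0.192 -0.936 -0.294
outer loop
vertex 0.142 -2.799 1.581
vertex -0.608 -3.304 2.698
vertex -0.924 -3.137 1.96
endloop
endfacet
facet normal -0.903 -0.286 0.321
outer loop
vertex -0.924 -3.137 1.96
vertex -0.962 -1.581 3.239
vertex -1.277 -1.414 2.501
endloop
endfacet
facet normal -0.385 0.204 -0.900
outer loop
vertex -1.277 -1.414 2.501
vertex 0.142 -2.799 1.581
vertex -0.924 -3.137 1.96
endloop
endfacet
facet normal 0.385 -0.204 0.900
outer loop
vertex -0.608 -3.304 2.698
vertex 0.104 -1.243 2.86
vertex -0.962 -1.581 3.239
endloop
endfacet
facet normal 0.192 -0.936 -0.294
outer loop
vertex 0.457 -2.966 2.319
vertex -0.608 -3.304 2.698
vertex 0.142 -2.799 1.581
endloop
endfacet
facet normal 0.385 -0.204 0.900
outer loop
vertex 0.457 -2.966 2.319
vertex 0.104 -1.243 2.86
vertex -0.608 -3.304 2.698
endloop
endfacet
facet normal -0.192 0.936 0.294
outer loop
vertex -0.962 -1.581 3.239
vertex 0.104 -1.243 2.86
vertex -1.277 -1.414 2.501
endloop
endfacet
facet normal -0.385 0.204 -0.900
outer loop
vertex -0.212 -1.076 2.122
vertex 0.142 -2.799 1.581
vertex -1.277 -1.414 2.501
endloop
endfacet
facet normal -0.192 0.936 0.294
outer loop
vertex -1.277 -1.414 2.501
vertex 0.104 -1.243 2.86
vertex -0.212 -1.076 2.122
endloop
endfacet
facet normal 0.903 0.286 -0.321
outer loop
vertex -0.212 -1.076 2.122
vertex 0.457 -2.966 2.319
vertex 0.142 -2.799 1.581
endloop
endfacet
facet normal 0.903 0.286 -0.322
outer loop
vertex 0.104 -1.243 2.86
vertex 0.457 -2.966 2.319
vertex -0.212 -1.076 2.122
endloop
endfacet
facet normal -0.597 0.549 -0.584
outer loop
vertex -4.684 -3.598 -0.836
vertex -3.088 -2.23 -1.181
vertex -4.338 -4.245 -1.798
endloop
endfacet
facet normal -0.749 -0.642 0.162
outer loop
vertex -3.072 -5.41 -0.559
vertex -4.684 -3.598 -0.836
vertex -4.338 -4.245 -1.798
endloop
endfacet
facet normal -0.597 0.549 -0.584
outer loop
vertex -4.338 -4.245 -1.798
vertex -3.088 -2.23 -1.181
vertex -2.742 -2.877 -2.143
endloop
endfacet
facet normal 0.286 -0.535 -0.795
outer loop
vertex -2.742 -2.877 -2.143
vertex -3.072 -5.41 -0.559
vertex -4.338 -4.245 -1.798
endloop
endfacet
facet normal -0.286 0.535 0.795
outer loop
vertex -4.684 -3.598 -0.836
vertex -1.822 -3.395 0.058
vertex -3.088 -2.23 -1.181
endloop
endfacet
facet normal -0.749 -0.642 0.162
outer loop
vertex -3.418 -4.763 0.403
vertex -4.684 -3.598 -0.836
vertex -3.072 -5.41 -0.559
endloop
endfacet
facet normal -0.286 0.535 0.795
outer loop
vertex -3.418 -4.763 0.403
vertex -1.822 -3.395 0.058
vertex -4.684 -3.598 -0.836
endloop
endfacet
facet normal 0.749 0.642 -0.162
outer loop
vertex -3.088 -2.23 -1.181
vertex -1.822 -3.395 0.058
vertex -2.742 -2.877 -2.143
endloop
endfacet
facet normal 0.286 -0.535 -0.795
outer loop
vertex -1.476 -4.042 -0.904
vertex -3.072 -5.41 -0.559
vertex -2.742 -2.877 -2.143
endloop
endfacet
facet normal 0.749 0.642 -0.162
outer loop
vertex -2.742 -2.877 -2.143
vertex -1.822 -3.395 0.058
vertex -1.476 -4.042 -0.904
endloop
endfacet
facet normal 0.597 -0.549 0.584
outer loop
vertex -1.476 -4.042 -0.904
vertex -3.418 -4.763 0.403
vertex -3.072 -5.41 -0.559
endloop
endfacet
facet normal 0.597 -0.549 0.584
outer loop
vertex -1.822 -3.395 0.058
vertex -3.418 -4.763 0.403
vertex -1.476 -4.042 -0.904
endloop
endfacet

endsolid


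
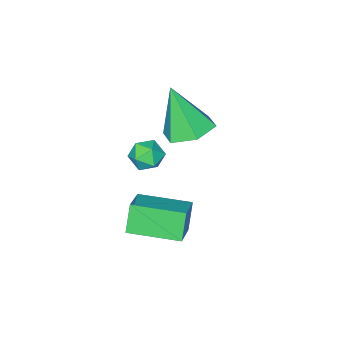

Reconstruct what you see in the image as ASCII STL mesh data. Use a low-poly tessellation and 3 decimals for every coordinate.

solid 
facet normal -0.590 0.806 -0.040
outer loop
vertex -0.215 1.967 -0.933
vertex 0.754 2.706 -0.328
vertex 0.233 2.243 -1.989
endloop
endfacet
facet normal -0.712 -0.543 -0.444
outer loop
vertex 1.366 0.694 -1.912
vertex -0.215 1.967 -0.933
vertex 0.233 2.243 -1.989
endloop
endfacet
facet normal -0.589 0.807 -0.040
outer loop
vertex 0.233 2.243 -1.989
vertex 0.754 2.706 -0.328
vertex 1.202 2.981 -1.384
endloop
endfacet
facet normal 0.381 0.234 -0.895
outer loop
vertex 1.202 2.981 -1.384
vertex 1.366 0.694 -1.912
vertex 0.233 2.243 -1.989
endloop
endfacet
facet normal -0.380 -0.234 0.895
outer loop
vertex -0.215 1.967 -0.933
vertex 1.887 1.157 -0.251
vertex 0.754 2.706 -0.328
endloop
endfacet
facet normal -0.712 -0.544 -0.444
outer loop
vertex 0.918 0.419 -0.856
vertex -0.215 1.967 -0.933
vertex 1.366 0.694 -1.912
endloop
endfacet
facet normal -0.380 -0.234 0.895
outer loop
vertex 0.918 0.419 -0.856
vertex 1.887 1.157 -0.251
vertex -0.215 1.967 -0.933
endloop
endfacet
facet normal 0.713 0.543 0.444
outer loop
vertex 0.754 2.706 -0.328
vertex 1.887 1.157 -0.251
vertex 1.202 2.981 -1.384
endloop
endfacet
facet normal 0.380 0.234 -0.895
outer loop
vertex 2.335 1.433 -1.307
vertex 1.366 0.694 -1.912
vertex 1.202 2.981 -1.384
endloop
endfacet
facet normal 0.712 0.543 0.444
outer loop
vertex 1.202 2.981 -1.384
vertex 1.887 1.157 -0.251
vertex 2.335 1.433 -1.307
endloop
endfacet
facet normal 0.590 -0.806 0.040
outer loop
vertex 2.335 1.433 -1.307
vertex 0.918 0.419 -0.856
vertex 1.366 0.694 -1.912
endloop
endfacet
facet normal 0.590 -0.807 0.039
outer loop
vertex 1.887 1.157 -0.251
vertex 0.918 0.419 -0.856
vertex 2.335 1.433 -1.307
endloop
endfacet
facet normal -0.559 0.421 0.715
outer loop
vertex -0.163 0.659 0.864
vertex -0.176 0.057 1.208
vertex 0.329 0.517 1.332
endloop
endfacet
facet normal -0.129 0.903 0.410
outer loop
vertex -0.163 0.659 0.864
vertex 0.329 0.517 1.332
vertex 0.5 0.815 0.729
endloop
endfacet
facet normal -0.275 0.917 -0.289
outer loop
vertex -0.163 0.659 0.864
vertex 0.5 0.815 0.729
vertex 0.101 0.539 0.233
endloop
endfacet
facet normal -0.793 0.445 -0.416
outer loop
vertex -0.163 0.659 0.864
vertex 0.101 0.539 0.233
vertex -0.317 0.071 0.529
endloop
endfacet
facet normal -0.969 0.138 0.204
outer loop
vertex -0.163 0.659 0.864
vertex -0.317 0.071 0.529
vertex -0.176 0.057 1.208
endloop
endfacet
facet normal 0.544 0.681 0.491
outer loop
vertex 0.5 0.815 0.729
vertex 0.329 0.517 1.332
vertex 0.897 0.309 0.991
endloop
endfacet
facet normal -0.151 -0.099 0.984
outer loop
vertex 0.329 0.517 1.332
vertex -0.176 0.057 1.208
vertex 0.479 -0.159 1.287
endloop
endfacet
facet normal -0.815 -0.558 0.158
outer loop
vertex -0.176 0.057 1.208
vertex -0.317 0.071 0.529
vertex 0.08 -0.435 0.791
endloop
endfacet
facet normal -0.530 -0.061 -0.846
outer loop
vertex -0.317 0.071 0.529
vertex 0.101 0.539 0.233
vertex 0.251 -0.137 0.188
endloop
endfacet
facet normal 0.309 0.703 -0.640
outer loop
vertex 0.101 0.539 0.233
vertex 0.5 0.815 0.729
vertex 0.756 0.323 0.312
endloop
endfacet
facet normal 0.793 -0.445 0.416
outer loop
vertex 0.743 -0.279 0.656
vertex 0.897 0.309 0.991
vertex 0.479 -0.159 1.287
endloop
endfacet
facet normal 0.275 -0.917 0.289
outer loop
vertex 0.743 -0.279 0.656
vertex 0.479 -0.159 1.287
vertex 0.08 -0.435 0.791
endloop
endfacet
facet normal 0.129 -0.903 -0.410
outer loop
vertex 0.743 -0.279 0.656
vertex 0.08 -0.435 0.791
vertex 0.251 -0.137 0.188
endloop
endfacet
facet normal 0.559 -0.421 -0.715
outer loop
vertex 0.743 -0.279 0.656
vertex 0.251 -0.137 0.188
vertex 0.756 0.323 0.312
endloop
endfacet
facet normal 0.969 -0.138 -0.204
outer loop
vertex 0.743 -0.279 0.656
vertex 0.756 0.323 0.312
vertex 0.897 0.309 0.991
endloop
endfacet
facet normal 0.530 0.061 0.846
outer loop
vertex 0.479 -0.159 1.287
vertex 0.897 0.309 0.991
vertex 0.329 0.517 1.332
endloop
endfacet
facet normal -0.309 -0.703 0.640
outer loop
vertex 0.08 -0.435 0.791
vertex 0.479 -0.159 1.287
vertex -0.176 0.057 1.208
endloop
endfacet
facet normal -0.544 -0.681 -0.491
outer loop
vertex 0.251 -0.137 0.188
vertex 0.08 -0.435 0.791
vertex -0.317 0.071 0.529
endloop
endfacet
facet normal 0.151 0.099 -0.984
outer loop
vertex 0.756 0.323 0.312
vertex 0.251 -0.137 0.188
vertex 0.101 0.539 0.233
endloop
endfacet
facet normal 0.815 0.558 -0.158
outer loop
vertex 0.897 0.309 0.991
vertex 0.756 0.323 0.312
vertex 0.5 0.815 0.729
endloop
endfacet
facet normal -0.093 0.374 -0.923
outer loop
vertex -1.387 -0.468 -0.089
vertex -2.399 -0.582 -0.033
vertex -1.966 0.288 0.276
endloop
endfacet
facet normal 0.791 0.371 0.486
outer loop
vertex -1.387 -0.468 -0.089
vertex -1.966 0.288 0.276
vertex -2.201 -1.378 1.933
endloop
endfacet
facet normal -0.093 0.374 -0.923
outer loop
vertex -1.966 0.288 0.276
vertex -2.399 -0.582 -0.033
vertex -2.978 0.175 0.332
endloop
endfacet
facet normal -0.040 0.707 0.706
outer loop
vertex -1.966 0.288 0.276
vertex -2.978 0.175 0.332
vertex -2.201 -1.378 1.933
endloop
endfacet
facet normal -0.093 0.374 -0.923
outer loop
vertex -2.978 0.175 0.332
vertex -2.399 -0.582 -0.033
vertex -3.411 -0.696 0.023
endloop
endfacet
facet normal -0.796 0.193 0.573
outer loop
vertex -2.978 0.175 0.332
vertex -3.411 -0.696 0.023
vertex -2.201 -1.378 1.933
endloop
endfacet
facet normal -0.093 0.374 -0.923
outer loop
vertex -3.411 -0.696 0.023
vertex -2.399 -0.582 -0.033
vertex -2.832 -1.452 -0.342
endloop
endfacet
facet normal -0.720 -0.658 0.221
outer loop
vertex -3.411 -0.696 0.023
vertex -2.832 -1.452 -0.342
vertex -2.201 -1.378 1.933
endloop
endfacet
facet normal -0.093 0.374 -0.923
outer loop
vertex -2.832 -1.452 -0.342
vertex -2.399 -0.582 -0.033
vertex -1.82 -1.338 -0.398
endloop
endfacet
facet normal 0.112 -0.994 0.001
outer loop
vertex -2.832 -1.452 -0.342
vertex -1.82 -1.338 -0.398
vertex -2.201 -1.378 1.933
endloop
endfacet
facet normal -0.093 0.374 -0.923
outer loop
vertex -1.82 -1.338 -0.398
vertex -2.399 -0.582 -0.033
vertex -1.387 -0.468 -0.089
endloop
endfacet
facet normal 0.867 -0.479 0.134
outer loop
vertex -1.82 -1.338 -0.398
vertex -1.387 -0.468 -0.089
vertex -2.201 -1.378 1.933
endloop
endfacet

endsolid


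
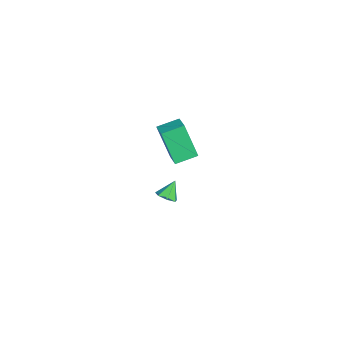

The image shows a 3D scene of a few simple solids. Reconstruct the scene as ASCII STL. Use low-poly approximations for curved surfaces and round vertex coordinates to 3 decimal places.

solid 
facet normal -0.902 -0.272 -0.335
outer loop
vertex -1.287 -1.017 3.797
vertex -1.753 0.146 4.108
vertex -0.766 -0.273 1.793
endloop
endfacet
facet normal 0.361 -0.901 -0.241
outer loop
vertex 0.253 0.034 2.172
vertex -1.287 -1.017 3.797
vertex -0.766 -0.273 1.793
endloop
endfacet
facet normal -0.902 -0.272 -0.335
outer loop
vertex -0.766 -0.273 1.793
vertex -1.753 0.146 4.108
vertex -1.232 0.889 2.104
endloop
endfacet
facet normal 0.237 0.339 -0.911
outer loop
vertex -1.232 0.889 2.104
vertex 0.253 0.034 2.172
vertex -0.766 -0.273 1.793
endloop
endfacet
facet normal -0.237 -0.338 0.911
outer loop
vertex -1.287 -1.017 3.797
vertex -0.734 0.453 4.487
vertex -1.753 0.146 4.108
endloop
endfacet
facet normal 0.362 -0.901 -0.240
outer loop
vertex -0.268 -0.709 4.176
vertex -1.287 -1.017 3.797
vertex 0.253 0.034 2.172
endloop
endfacet
facet normal -0.236 -0.339 0.911
outer loop
vertex -0.268 -0.709 4.176
vertex -0.734 0.453 4.487
vertex -1.287 -1.017 3.797
endloop
endfacet
facet normal -0.361 0.901 0.240
outer loop
vertex -1.753 0.146 4.108
vertex -0.734 0.453 4.487
vertex -1.232 0.889 2.104
endloop
endfacet
facet normal 0.237 0.338 -0.911
outer loop
vertex -0.213 1.197 2.483
vertex 0.253 0.034 2.172
vertex -1.232 0.889 2.104
endloop
endfacet
facet normal -0.362 0.901 0.240
outer loop
vertex -1.232 0.889 2.104
vertex -0.734 0.453 4.487
vertex -0.213 1.197 2.483
endloop
endfacet
facet normal 0.902 0.272 0.335
outer loop
vertex -0.213 1.197 2.483
vertex -0.268 -0.709 4.176
vertex 0.253 0.034 2.172
endloop
endfacet
facet normal 0.902 0.272 0.335
outer loop
vertex -0.734 0.453 4.487
vertex -0.268 -0.709 4.176
vertex -0.213 1.197 2.483
endloop
endfacet
facet normal 0.494 -0.391 -0.777
outer loop
vertex -2.71 -1.048 -3.562
vertex -3.019 -0.631 -3.968
vertex -2.448 -0.546 -3.648
endloop
endfacet
facet normal 0.438 -0.075 0.896
outer loop
vertex -2.71 -1.048 -3.562
vertex -2.448 -0.546 -3.648
vertex -3.601 -0.169 -3.052
endloop
endfacet
facet normal 0.493 -0.392 -0.776
outer loop
vertex -2.448 -0.546 -3.648
vertex -3.019 -0.631 -3.968
vertex -2.616 -0.108 -3.976
endloop
endfacet
facet normal 0.509 0.633 0.584
outer loop
vertex -2.448 -0.546 -3.648
vertex -2.616 -0.108 -3.976
vertex -3.601 -0.169 -3.052
endloop
endfacet
facet normal 0.493 -0.392 -0.777
outer loop
vertex -2.616 -0.108 -3.976
vertex -3.019 -0.631 -3.968
vertex -3.088 -0.063 -4.298
endloop
endfacet
facet normal 0.029 0.995 0.097
outer loop
vertex -2.616 -0.108 -3.976
vertex -3.088 -0.063 -4.298
vertex -3.601 -0.169 -3.052
endloop
endfacet
facet normal 0.494 -0.391 -0.777
outer loop
vertex -3.088 -0.063 -4.298
vertex -3.019 -0.631 -3.968
vertex -3.508 -0.446 -4.372
endloop
endfacet
facet normal -0.641 0.741 -0.201
outer loop
vertex -3.088 -0.063 -4.298
vertex -3.508 -0.446 -4.372
vertex -3.601 -0.169 -3.052
endloop
endfacet
facet normal 0.494 -0.391 -0.777
outer loop
vertex -3.508 -0.446 -4.372
vertex -3.019 -0.631 -3.968
vertex -3.559 -0.968 -4.142
endloop
endfacet
facet normal -0.995 0.061 -0.083
outer loop
vertex -3.508 -0.446 -4.372
vertex -3.559 -0.968 -4.142
vertex -3.601 -0.169 -3.052
endloop
endfacet
facet normal 0.494 -0.391 -0.776
outer loop
vertex -3.559 -0.968 -4.142
vertex -3.019 -0.631 -3.968
vertex -3.204 -1.236 -3.781
endloop
endfacet
facet normal -0.767 -0.531 0.360
outer loop
vertex -3.559 -0.968 -4.142
vertex -3.204 -1.236 -3.781
vertex -3.601 -0.169 -3.052
endloop
endfacet
facet normal 0.493 -0.391 -0.777
outer loop
vertex -3.204 -1.236 -3.781
vertex -3.019 -0.631 -3.968
vertex -2.71 -1.048 -3.562
endloop
endfacet
facet normal -0.128 -0.591 0.796
outer loop
vertex -3.204 -1.236 -3.781
vertex -2.71 -1.048 -3.562
vertex -3.601 -0.169 -3.052
endloop
endfacet

endsolid


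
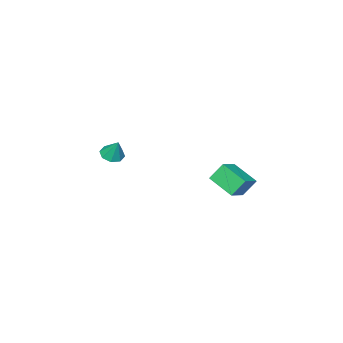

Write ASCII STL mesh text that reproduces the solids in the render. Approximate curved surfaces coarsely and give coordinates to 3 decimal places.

solid 
facet normal -0.879 -0.191 -0.436
outer loop
vertex -2.239 3.09 3.13
vertex -2.237 4.865 2.347
vertex -1.573 2.593 2.004
endloop
endfacet
facet normal -0.001 -0.915 0.403
outer loop
vertex -0.183 2.895 2.693
vertex -2.239 3.09 3.13
vertex -1.573 2.593 2.004
endloop
endfacet
facet normal -0.879 -0.191 -0.436
outer loop
vertex -1.573 2.593 2.004
vertex -2.237 4.865 2.347
vertex -1.571 4.368 1.221
endloop
endfacet
facet normal 0.476 -0.355 -0.804
outer loop
vertex -1.571 4.368 1.221
vertex -0.183 2.895 2.693
vertex -1.573 2.593 2.004
endloop
endfacet
facet normal -0.476 0.355 0.804
outer loop
vertex -2.239 3.09 3.13
vertex -0.847 5.167 3.036
vertex -2.237 4.865 2.347
endloop
endfacet
facet normal -0.001 -0.915 0.403
outer loop
vertex -0.849 3.392 3.819
vertex -2.239 3.09 3.13
vertex -0.183 2.895 2.693
endloop
endfacet
facet normal -0.476 0.355 0.804
outer loop
vertex -0.849 3.392 3.819
vertex -0.847 5.167 3.036
vertex -2.239 3.09 3.13
endloop
endfacet
facet normal 0.001 0.915 -0.403
outer loop
vertex -2.237 4.865 2.347
vertex -0.847 5.167 3.036
vertex -1.571 4.368 1.221
endloop
endfacet
facet normal 0.476 -0.355 -0.804
outer loop
vertex -0.181 4.67 1.91
vertex -0.183 2.895 2.693
vertex -1.571 4.368 1.221
endloop
endfacet
facet normal 0.001 0.915 -0.403
outer loop
vertex -1.571 4.368 1.221
vertex -0.847 5.167 3.036
vertex -0.181 4.67 1.91
endloop
endfacet
facet normal 0.879 0.191 0.436
outer loop
vertex -0.181 4.67 1.91
vertex -0.849 3.392 3.819
vertex -0.183 2.895 2.693
endloop
endfacet
facet normal 0.879 0.191 0.436
outer loop
vertex -0.847 5.167 3.036
vertex -0.849 3.392 3.819
vertex -0.181 4.67 1.91
endloop
endfacet
facet normal -0.094 -0.458 -0.884
outer loop
vertex 1.341 -4.877 2.694
vertex 0.788 -4.317 2.463
vertex 1.604 -4.383 2.41
endloop
endfacet
facet normal 0.850 -0.164 0.501
outer loop
vertex 1.341 -4.877 2.694
vertex 1.604 -4.383 2.41
vertex 0.932 -3.623 3.797
endloop
endfacet
facet normal -0.095 -0.460 -0.883
outer loop
vertex 1.604 -4.383 2.41
vertex 0.788 -4.317 2.463
vertex 1.389 -3.851 2.156
endloop
endfacet
facet normal 0.878 0.442 0.183
outer loop
vertex 1.604 -4.383 2.41
vertex 1.389 -3.851 2.156
vertex 0.932 -3.623 3.797
endloop
endfacet
facet normal -0.095 -0.459 -0.883
outer loop
vertex 1.389 -3.851 2.156
vertex 0.788 -4.317 2.463
vertex 0.822 -3.591 2.082
endloop
endfacet
facet normal 0.418 0.908 -0.010
outer loop
vertex 1.389 -3.851 2.156
vertex 0.822 -3.591 2.082
vertex 0.932 -3.623 3.797
endloop
endfacet
facet normal -0.096 -0.459 -0.883
outer loop
vertex 0.822 -3.591 2.082
vertex 0.788 -4.317 2.463
vertex 0.235 -3.757 2.232
endloop
endfacet
facet normal -0.264 0.964 0.035
outer loop
vertex 0.822 -3.591 2.082
vertex 0.235 -3.757 2.232
vertex 0.932 -3.623 3.797
endloop
endfacet
facet normal -0.096 -0.459 -0.883
outer loop
vertex 0.235 -3.757 2.232
vertex 0.788 -4.317 2.463
vertex -0.028 -4.25 2.517
endloop
endfacet
facet normal -0.764 0.576 0.291
outer loop
vertex 0.235 -3.757 2.232
vertex -0.028 -4.25 2.517
vertex 0.932 -3.623 3.797
endloop
endfacet
facet normal -0.096 -0.458 -0.884
outer loop
vertex -0.028 -4.25 2.517
vertex 0.788 -4.317 2.463
vertex 0.187 -4.783 2.77
endloop
endfacet
facet normal -0.792 -0.030 0.609
outer loop
vertex -0.028 -4.25 2.517
vertex 0.187 -4.783 2.77
vertex 0.932 -3.623 3.797
endloop
endfacet
facet normal -0.095 -0.460 -0.883
outer loop
vertex 0.187 -4.783 2.77
vertex 0.788 -4.317 2.463
vertex 0.754 -5.042 2.844
endloop
endfacet
facet normal -0.332 -0.497 0.802
outer loop
vertex 0.187 -4.783 2.77
vertex 0.754 -5.042 2.844
vertex 0.932 -3.623 3.797
endloop
endfacet
facet normal -0.096 -0.459 -0.883
outer loop
vertex 0.754 -5.042 2.844
vertex 0.788 -4.317 2.463
vertex 1.341 -4.877 2.694
endloop
endfacet
facet normal 0.349 -0.552 0.757
outer loop
vertex 0.754 -5.042 2.844
vertex 1.341 -4.877 2.694
vertex 0.932 -3.623 3.797
endloop
endfacet

endsolid


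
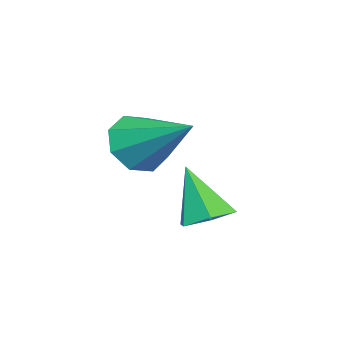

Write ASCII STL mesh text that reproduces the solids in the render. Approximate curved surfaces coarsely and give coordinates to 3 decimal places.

solid 
facet normal -0.352 -0.797 -0.490
outer loop
vertex -1.869 -3.756 2.176
vertex -2.417 -3.8 2.641
vertex -2.307 -3.463 2.014
endloop
endfacet
facet normal 0.591 0.566 -0.575
outer loop
vertex -1.869 -3.756 2.176
vertex -2.307 -3.463 2.014
vertex -1.843 -2.5 3.439
endloop
endfacet
facet normal -0.353 -0.797 -0.490
outer loop
vertex -2.307 -3.463 2.014
vertex -2.417 -3.8 2.641
vertex -2.809 -3.367 2.219
endloop
endfacet
facet normal -0.063 0.836 -0.545
outer loop
vertex -2.307 -3.463 2.014
vertex -2.809 -3.367 2.219
vertex -1.843 -2.5 3.439
endloop
endfacet
facet normal -0.352 -0.797 -0.491
outer loop
vertex -2.809 -3.367 2.219
vertex -2.417 -3.8 2.641
vertex -3.082 -3.525 2.671
endloop
endfacet
facet normal -0.603 0.793 -0.087
outer loop
vertex -2.809 -3.367 2.219
vertex -3.082 -3.525 2.671
vertex -1.843 -2.5 3.439
endloop
endfacet
facet normal -0.352 -0.798 -0.489
outer loop
vertex -3.082 -3.525 2.671
vertex -2.417 -3.8 2.641
vertex -2.965 -3.843 3.106
endloop
endfacet
facet normal -0.711 0.463 0.529
outer loop
vertex -3.082 -3.525 2.671
vertex -2.965 -3.843 3.106
vertex -1.843 -2.5 3.439
endloop
endfacet
facet normal -0.353 -0.797 -0.490
outer loop
vertex -2.965 -3.843 3.106
vertex -2.417 -3.8 2.641
vertex -2.528 -4.136 3.268
endloop
endfacet
facet normal -0.325 0.037 0.945
outer loop
vertex -2.965 -3.843 3.106
vertex -2.528 -4.136 3.268
vertex -1.843 -2.5 3.439
endloop
endfacet
facet normal -0.353 -0.797 -0.490
outer loop
vertex -2.528 -4.136 3.268
vertex -2.417 -3.8 2.641
vertex -2.025 -4.232 3.062
endloop
endfacet
facet normal 0.330 -0.234 0.915
outer loop
vertex -2.528 -4.136 3.268
vertex -2.025 -4.232 3.062
vertex -1.843 -2.5 3.439
endloop
endfacet
facet normal -0.353 -0.797 -0.489
outer loop
vertex -2.025 -4.232 3.062
vertex -2.417 -3.8 2.641
vertex -1.753 -4.075 2.61
endloop
endfacet
facet normal 0.869 -0.191 0.457
outer loop
vertex -2.025 -4.232 3.062
vertex -1.753 -4.075 2.61
vertex -1.843 -2.5 3.439
endloop
endfacet
facet normal -0.353 -0.796 -0.491
outer loop
vertex -1.753 -4.075 2.61
vertex -2.417 -3.8 2.641
vertex -1.869 -3.756 2.176
endloop
endfacet
facet normal 0.977 0.139 -0.159
outer loop
vertex -1.753 -4.075 2.61
vertex -1.869 -3.756 2.176
vertex -1.843 -2.5 3.439
endloop
endfacet
facet normal 0.143 0.403 -0.904
outer loop
vertex -0.098 -1.51 1.938
vertex -0.573 -1.745 1.758
vertex -0.582 -1.233 1.985
endloop
endfacet
facet normal 0.395 0.567 0.723
outer loop
vertex -0.098 -1.51 1.938
vertex -0.582 -1.233 1.985
vertex -0.747 -2.235 2.862
endloop
endfacet
facet normal 0.143 0.403 -0.904
outer loop
vertex -0.582 -1.233 1.985
vertex -0.573 -1.745 1.758
vertex -1.058 -1.468 1.805
endloop
endfacet
facet normal -0.525 0.608 0.596
outer loop
vertex -0.582 -1.233 1.985
vertex -1.058 -1.468 1.805
vertex -0.747 -2.235 2.862
endloop
endfacet
facet normal 0.142 0.402 -0.905
outer loop
vertex -1.058 -1.468 1.805
vertex -0.573 -1.745 1.758
vertex -1.049 -1.98 1.579
endloop
endfacet
facet normal -0.972 -0.109 0.207
outer loop
vertex -1.058 -1.468 1.805
vertex -1.049 -1.98 1.579
vertex -0.747 -2.235 2.862
endloop
endfacet
facet normal 0.142 0.402 -0.905
outer loop
vertex -1.049 -1.98 1.579
vertex -0.573 -1.745 1.758
vertex -0.564 -2.257 1.532
endloop
endfacet
facet normal -0.499 -0.865 -0.054
outer loop
vertex -1.049 -1.98 1.579
vertex -0.564 -2.257 1.532
vertex -0.747 -2.235 2.862
endloop
endfacet
facet normal 0.142 0.402 -0.905
outer loop
vertex -0.564 -2.257 1.532
vertex -0.573 -1.745 1.758
vertex -0.089 -2.022 1.711
endloop
endfacet
facet normal 0.420 -0.905 0.073
outer loop
vertex -0.564 -2.257 1.532
vertex -0.089 -2.022 1.711
vertex -0.747 -2.235 2.862
endloop
endfacet
facet normal 0.143 0.403 -0.904
outer loop
vertex -0.089 -2.022 1.711
vertex -0.573 -1.745 1.758
vertex -0.098 -1.51 1.938
endloop
endfacet
facet normal 0.867 -0.189 0.461
outer loop
vertex -0.089 -2.022 1.711
vertex -0.098 -1.51 1.938
vertex -0.747 -2.235 2.862
endloop
endfacet

endsolid


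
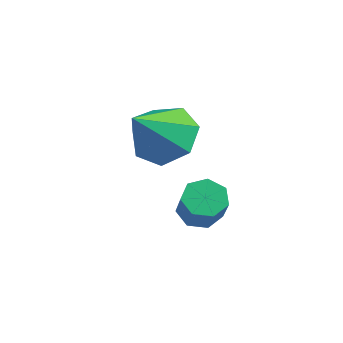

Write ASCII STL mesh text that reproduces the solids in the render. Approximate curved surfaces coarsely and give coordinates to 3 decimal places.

solid 
facet normal -0.062 0.710 -0.701
outer loop
vertex 0.388 -2.451 -0.51
vertex -0.636 -2.377 -0.345
vertex 0.135 -1.854 0.117
endloop
endfacet
facet normal 0.879 -0.114 0.463
outer loop
vertex 0.388 -2.451 -0.51
vertex 0.135 -1.854 0.117
vertex -0.524 -3.663 0.925
endloop
endfacet
facet normal -0.062 0.711 -0.701
outer loop
vertex 0.135 -1.854 0.117
vertex -0.636 -2.377 -0.345
vertex -0.699 -1.651 0.397
endloop
endfacet
facet normal 0.364 0.266 0.892
outer loop
vertex 0.135 -1.854 0.117
vertex -0.699 -1.651 0.397
vertex -0.524 -3.663 0.925
endloop
endfacet
facet normal -0.062 0.711 -0.701
outer loop
vertex -0.699 -1.651 0.397
vertex -0.636 -2.377 -0.345
vertex -1.485 -1.995 0.118
endloop
endfacet
facet normal -0.404 0.199 0.893
outer loop
vertex -0.699 -1.651 0.397
vertex -1.485 -1.995 0.118
vertex -0.524 -3.663 0.925
endloop
endfacet
facet normal -0.063 0.710 -0.701
outer loop
vertex -1.485 -1.995 0.118
vertex -0.636 -2.377 -0.345
vertex -1.632 -2.627 -0.509
endloop
endfacet
facet normal -0.846 -0.263 0.464
outer loop
vertex -1.485 -1.995 0.118
vertex -1.632 -2.627 -0.509
vertex -0.524 -3.663 0.925
endloop
endfacet
facet normal -0.063 0.710 -0.702
outer loop
vertex -1.632 -2.627 -0.509
vertex -0.636 -2.377 -0.345
vertex -1.029 -3.071 -1.012
endloop
endfacet
facet normal -0.630 -0.773 -0.072
outer loop
vertex -1.632 -2.627 -0.509
vertex -1.029 -3.071 -1.012
vertex -0.524 -3.663 0.925
endloop
endfacet
facet normal -0.062 0.710 -0.702
outer loop
vertex -1.029 -3.071 -1.012
vertex -0.636 -2.377 -0.345
vertex -0.13 -2.993 -1.013
endloop
endfacet
facet normal 0.082 -0.947 -0.311
outer loop
vertex -1.029 -3.071 -1.012
vertex -0.13 -2.993 -1.013
vertex -0.524 -3.663 0.925
endloop
endfacet
facet normal -0.062 0.710 -0.701
outer loop
vertex -0.13 -2.993 -1.013
vertex -0.636 -2.377 -0.345
vertex 0.388 -2.451 -0.51
endloop
endfacet
facet normal 0.754 -0.653 -0.073
outer loop
vertex -0.13 -2.993 -1.013
vertex 0.388 -2.451 -0.51
vertex -0.524 -3.663 0.925
endloop
endfacet
facet normal -0.510 0.359 -0.782
outer loop
vertex 0.715 -1.524 -3.29
vertex 0.188 -1.877 -3.108
vertex 0.352 -1.262 -2.933
endloop
endfacet
facet normal 0.581 0.814 -0.006
outer loop
vertex 0.715 -1.524 -3.29
vertex 0.352 -1.262 -2.933
vertex 1.379 -1.99 -2.274
endloop
endfacet
facet normal 0.581 0.814 -0.006
outer loop
vertex 1.379 -1.99 -2.274
vertex 0.352 -1.262 -2.933
vertex 1.016 -1.728 -1.917
endloop
endfacet
facet normal 0.510 -0.359 0.782
outer loop
vertex 1.379 -1.99 -2.274
vertex 1.016 -1.728 -1.917
vertex 0.852 -2.343 -2.092
endloop
endfacet
facet normal -0.510 0.359 -0.782
outer loop
vertex 0.352 -1.262 -2.933
vertex 0.188 -1.877 -3.108
vertex -0.134 -1.463 -2.708
endloop
endfacet
facet normal -0.134 0.865 0.484
outer loop
vertex 0.352 -1.262 -2.933
vertex -0.134 -1.463 -2.708
vertex 1.016 -1.728 -1.917
endloop
endfacet
facet normal -0.133 0.865 0.484
outer loop
vertex 1.016 -1.728 -1.917
vertex -0.134 -1.463 -2.708
vertex 0.529 -1.929 -1.692
endloop
endfacet
facet normal 0.509 -0.358 0.782
outer loop
vertex 1.016 -1.728 -1.917
vertex 0.529 -1.929 -1.692
vertex 0.852 -2.343 -2.092
endloop
endfacet
facet normal -0.510 0.358 -0.782
outer loop
vertex -0.134 -1.463 -2.708
vertex 0.188 -1.877 -3.108
vertex -0.378 -1.976 -2.784
endloop
endfacet
facet normal -0.747 0.265 0.609
outer loop
vertex -0.134 -1.463 -2.708
vertex -0.378 -1.976 -2.784
vertex 0.529 -1.929 -1.692
endloop
endfacet
facet normal -0.747 0.265 0.609
outer loop
vertex 0.529 -1.929 -1.692
vertex -0.378 -1.976 -2.784
vertex 0.286 -2.442 -1.767
endloop
endfacet
facet normal 0.511 -0.357 0.782
outer loop
vertex 0.529 -1.929 -1.692
vertex 0.286 -2.442 -1.767
vertex 0.852 -2.343 -2.092
endloop
endfacet
facet normal -0.510 0.358 -0.782
outer loop
vertex -0.378 -1.976 -2.784
vertex 0.188 -1.877 -3.108
vertex -0.195 -2.414 -3.104
endloop
endfacet
facet normal -0.798 -0.535 0.276
outer loop
vertex -0.378 -1.976 -2.784
vertex -0.195 -2.414 -3.104
vertex 0.286 -2.442 -1.767
endloop
endfacet
facet normal -0.799 -0.534 0.276
outer loop
vertex 0.286 -2.442 -1.767
vertex -0.195 -2.414 -3.104
vertex 0.468 -2.88 -2.088
endloop
endfacet
facet normal 0.511 -0.360 0.781
outer loop
vertex 0.286 -2.442 -1.767
vertex 0.468 -2.88 -2.088
vertex 0.852 -2.343 -2.092
endloop
endfacet
facet normal -0.510 0.358 -0.782
outer loop
vertex -0.195 -2.414 -3.104
vertex 0.188 -1.877 -3.108
vertex 0.276 -2.448 -3.427
endloop
endfacet
facet normal -0.249 -0.932 -0.265
outer loop
vertex -0.195 -2.414 -3.104
vertex 0.276 -2.448 -3.427
vertex 0.468 -2.88 -2.088
endloop
endfacet
facet normal -0.248 -0.932 -0.265
outer loop
vertex 0.468 -2.88 -2.088
vertex 0.276 -2.448 -3.427
vertex 0.94 -2.914 -2.411
endloop
endfacet
facet normal 0.509 -0.358 0.782
outer loop
vertex 0.468 -2.88 -2.088
vertex 0.94 -2.914 -2.411
vertex 0.852 -2.343 -2.092
endloop
endfacet
facet normal -0.510 0.358 -0.782
outer loop
vertex 0.276 -2.448 -3.427
vertex 0.188 -1.877 -3.108
vertex 0.681 -2.052 -3.51
endloop
endfacet
facet normal 0.489 -0.627 -0.607
outer loop
vertex 0.276 -2.448 -3.427
vertex 0.681 -2.052 -3.51
vertex 0.94 -2.914 -2.411
endloop
endfacet
facet normal 0.489 -0.627 -0.607
outer loop
vertex 0.94 -2.914 -2.411
vertex 0.681 -2.052 -3.51
vertex 1.345 -2.518 -2.494
endloop
endfacet
facet normal 0.510 -0.358 0.782
outer loop
vertex 0.94 -2.914 -2.411
vertex 1.345 -2.518 -2.494
vertex 0.852 -2.343 -2.092
endloop
endfacet
facet normal -0.510 0.359 -0.782
outer loop
vertex 0.681 -2.052 -3.51
vertex 0.188 -1.877 -3.108
vertex 0.715 -1.524 -3.29
endloop
endfacet
facet normal 0.858 0.150 -0.492
outer loop
vertex 0.681 -2.052 -3.51
vertex 0.715 -1.524 -3.29
vertex 1.345 -2.518 -2.494
endloop
endfacet
facet normal 0.858 0.150 -0.492
outer loop
vertex 1.345 -2.518 -2.494
vertex 0.715 -1.524 -3.29
vertex 1.379 -1.99 -2.274
endloop
endfacet
facet normal 0.510 -0.359 0.782
outer loop
vertex 1.345 -2.518 -2.494
vertex 1.379 -1.99 -2.274
vertex 0.852 -2.343 -2.092
endloop
endfacet

endsolid


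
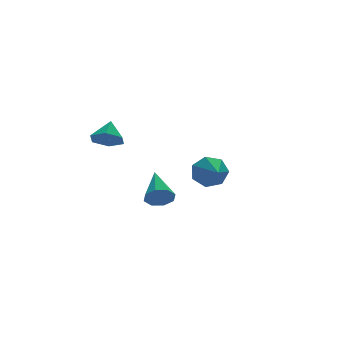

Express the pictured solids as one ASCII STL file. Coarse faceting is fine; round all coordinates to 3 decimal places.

solid 
facet normal -0.432 -0.590 -0.682
outer loop
vertex -0.704 1.912 2.738
vertex -1.475 2.085 3.077
vertex -1.161 2.581 2.449
endloop
endfacet
facet normal 0.847 0.485 -0.216
outer loop
vertex -0.704 1.912 2.738
vertex -1.161 2.581 2.449
vertex -0.925 2.835 3.943
endloop
endfacet
facet normal -0.432 -0.590 -0.682
outer loop
vertex -1.161 2.581 2.449
vertex -1.475 2.085 3.077
vertex -1.932 2.754 2.788
endloop
endfacet
facet normal 0.136 0.973 -0.187
outer loop
vertex -1.161 2.581 2.449
vertex -1.932 2.754 2.788
vertex -0.925 2.835 3.943
endloop
endfacet
facet normal -0.433 -0.590 -0.681
outer loop
vertex -1.932 2.754 2.788
vertex -1.475 2.085 3.077
vertex -2.246 2.259 3.417
endloop
endfacet
facet normal -0.492 0.787 0.374
outer loop
vertex -1.932 2.754 2.788
vertex -2.246 2.259 3.417
vertex -0.925 2.835 3.943
endloop
endfacet
facet normal -0.433 -0.590 -0.681
outer loop
vertex -2.246 2.259 3.417
vertex -1.475 2.085 3.077
vertex -1.789 1.59 3.706
endloop
endfacet
facet normal -0.409 0.112 0.906
outer loop
vertex -2.246 2.259 3.417
vertex -1.789 1.59 3.706
vertex -0.925 2.835 3.943
endloop
endfacet
facet normal -0.433 -0.590 -0.681
outer loop
vertex -1.789 1.59 3.706
vertex -1.475 2.085 3.077
vertex -1.018 1.416 3.366
endloop
endfacet
facet normal 0.302 -0.376 0.876
outer loop
vertex -1.789 1.59 3.706
vertex -1.018 1.416 3.366
vertex -0.925 2.835 3.943
endloop
endfacet
facet normal -0.432 -0.590 -0.682
outer loop
vertex -1.018 1.416 3.366
vertex -1.475 2.085 3.077
vertex -0.704 1.912 2.738
endloop
endfacet
facet normal 0.930 -0.189 0.315
outer loop
vertex -1.018 1.416 3.366
vertex -0.704 1.912 2.738
vertex -0.925 2.835 3.943
endloop
endfacet
facet normal 0.230 0.918 -0.322
outer loop
vertex 3.295 -0.288 0.231
vertex 2.838 0.08 0.953
vertex 3.734 -0.164 0.897
endloop
endfacet
facet normal 0.625 -0.730 -0.276
outer loop
vertex 3.295 -0.288 0.231
vertex 3.734 -0.164 0.897
vertex 2.442 -1.5 1.507
endloop
endfacet
facet normal 0.230 0.919 -0.322
outer loop
vertex 3.734 -0.164 0.897
vertex 2.838 0.08 0.953
vertex 3.498 0.143 1.605
endloop
endfacet
facet normal 0.734 -0.499 0.461
outer loop
vertex 3.734 -0.164 0.897
vertex 3.498 0.143 1.605
vertex 2.442 -1.5 1.507
endloop
endfacet
facet normal 0.231 0.918 -0.322
outer loop
vertex 3.498 0.143 1.605
vertex 2.838 0.08 0.953
vertex 2.765 0.403 1.821
endloop
endfacet
facet normal 0.213 -0.194 0.957
outer loop
vertex 3.498 0.143 1.605
vertex 2.765 0.403 1.821
vertex 2.442 -1.5 1.507
endloop
endfacet
facet normal 0.229 0.918 -0.322
outer loop
vertex 2.765 0.403 1.821
vertex 2.838 0.08 0.953
vertex 2.087 0.419 1.384
endloop
endfacet
facet normal -0.542 -0.046 0.839
outer loop
vertex 2.765 0.403 1.821
vertex 2.087 0.419 1.384
vertex 2.442 -1.5 1.507
endloop
endfacet
facet normal 0.230 0.919 -0.321
outer loop
vertex 2.087 0.419 1.384
vertex 2.838 0.08 0.953
vertex 1.975 0.18 0.621
endloop
endfacet
facet normal -0.967 -0.166 0.194
outer loop
vertex 2.087 0.419 1.384
vertex 1.975 0.18 0.621
vertex 2.442 -1.5 1.507
endloop
endfacet
facet normal 0.230 0.918 -0.323
outer loop
vertex 1.975 0.18 0.621
vertex 2.838 0.08 0.953
vertex 2.512 -0.135 0.108
endloop
endfacet
facet normal -0.739 -0.463 -0.489
outer loop
vertex 1.975 0.18 0.621
vertex 2.512 -0.135 0.108
vertex 2.442 -1.5 1.507
endloop
endfacet
facet normal 0.230 0.918 -0.322
outer loop
vertex 2.512 -0.135 0.108
vertex 2.838 0.08 0.953
vertex 3.295 -0.288 0.231
endloop
endfacet
facet normal -0.030 -0.715 -0.699
outer loop
vertex 2.512 -0.135 0.108
vertex 3.295 -0.288 0.231
vertex 2.442 -1.5 1.507
endloop
endfacet
facet normal -0.292 -0.835 -0.466
outer loop
vertex -1.677 -4.169 1.195
vertex -1.995 -4.39 1.79
vertex -2.195 -4.006 1.227
endloop
endfacet
facet normal 0.181 0.709 -0.682
outer loop
vertex -1.677 -4.169 1.195
vertex -2.195 -4.006 1.227
vertex -1.445 -2.81 2.67
endloop
endfacet
facet normal -0.291 -0.835 -0.466
outer loop
vertex -2.195 -4.006 1.227
vertex -1.995 -4.39 1.79
vertex -2.595 -4.068 1.588
endloop
endfacet
facet normal -0.480 0.782 -0.398
outer loop
vertex -2.195 -4.006 1.227
vertex -2.595 -4.068 1.588
vertex -1.445 -2.81 2.67
endloop
endfacet
facet normal -0.292 -0.836 -0.466
outer loop
vertex -2.595 -4.068 1.588
vertex -1.995 -4.39 1.79
vertex -2.645 -4.318 2.068
endloop
endfacet
facet normal -0.804 0.557 0.207
outer loop
vertex -2.595 -4.068 1.588
vertex -2.645 -4.318 2.068
vertex -1.445 -2.81 2.67
endloop
endfacet
facet normal -0.291 -0.836 -0.465
outer loop
vertex -2.645 -4.318 2.068
vertex -1.995 -4.39 1.79
vertex -2.313 -4.61 2.385
endloop
endfacet
facet normal -0.601 0.166 0.782
outer loop
vertex -2.645 -4.318 2.068
vertex -2.313 -4.61 2.385
vertex -1.445 -2.81 2.67
endloop
endfacet
facet normal -0.292 -0.836 -0.465
outer loop
vertex -2.313 -4.61 2.385
vertex -1.995 -4.39 1.79
vertex -1.796 -4.773 2.353
endloop
endfacet
facet normal 0.010 -0.161 0.987
outer loop
vertex -2.313 -4.61 2.385
vertex -1.796 -4.773 2.353
vertex -1.445 -2.81 2.67
endloop
endfacet
facet normal -0.291 -0.836 -0.466
outer loop
vertex -1.796 -4.773 2.353
vertex -1.995 -4.39 1.79
vertex -1.395 -4.711 1.991
endloop
endfacet
facet normal 0.671 -0.234 0.703
outer loop
vertex -1.796 -4.773 2.353
vertex -1.395 -4.711 1.991
vertex -1.445 -2.81 2.67
endloop
endfacet
facet normal -0.291 -0.836 -0.465
outer loop
vertex -1.395 -4.711 1.991
vertex -1.995 -4.39 1.79
vertex -1.346 -4.461 1.511
endloop
endfacet
facet normal 0.995 -0.009 0.097
outer loop
vertex -1.395 -4.711 1.991
vertex -1.346 -4.461 1.511
vertex -1.445 -2.81 2.67
endloop
endfacet
facet normal -0.292 -0.835 -0.466
outer loop
vertex -1.346 -4.461 1.511
vertex -1.995 -4.39 1.79
vertex -1.677 -4.169 1.195
endloop
endfacet
facet normal 0.792 0.382 -0.476
outer loop
vertex -1.346 -4.461 1.511
vertex -1.677 -4.169 1.195
vertex -1.445 -2.81 2.67
endloop
endfacet

endsolid
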